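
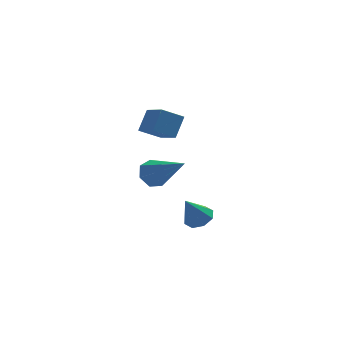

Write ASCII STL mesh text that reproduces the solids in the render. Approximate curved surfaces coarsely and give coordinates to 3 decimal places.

solid 
facet normal 0.448 0.166 -0.878
outer loop
vertex -1.581 1.579 -3.685
vertex -1.978 1.967 -3.814
vertex -1.471 1.98 -3.553
endloop
endfacet
facet normal 0.598 -0.394 0.698
outer loop
vertex -1.581 1.579 -3.685
vertex -1.471 1.98 -3.553
vertex -2.502 1.773 -2.786
endloop
endfacet
facet normal 0.448 0.166 -0.878
outer loop
vertex -1.471 1.98 -3.553
vertex -1.978 1.967 -3.814
vertex -1.658 2.373 -3.574
endloop
endfacet
facet normal 0.531 0.295 0.794
outer loop
vertex -1.471 1.98 -3.553
vertex -1.658 2.373 -3.574
vertex -2.502 1.773 -2.786
endloop
endfacet
facet normal 0.448 0.167 -0.879
outer loop
vertex -1.658 2.373 -3.574
vertex -1.978 1.967 -3.814
vertex -2.032 2.529 -3.735
endloop
endfacet
facet normal 0.047 0.770 0.637
outer loop
vertex -1.658 2.373 -3.574
vertex -2.032 2.529 -3.735
vertex -2.502 1.773 -2.786
endloop
endfacet
facet normal 0.449 0.167 -0.878
outer loop
vertex -2.032 2.529 -3.735
vertex -1.978 1.967 -3.814
vertex -2.375 2.356 -3.943
endloop
endfacet
facet normal -0.573 0.755 0.318
outer loop
vertex -2.032 2.529 -3.735
vertex -2.375 2.356 -3.943
vertex -2.502 1.773 -2.786
endloop
endfacet
facet normal 0.448 0.166 -0.878
outer loop
vertex -2.375 2.356 -3.943
vertex -1.978 1.967 -3.814
vertex -2.485 1.955 -4.075
endloop
endfacet
facet normal -0.966 0.257 0.024
outer loop
vertex -2.375 2.356 -3.943
vertex -2.485 1.955 -4.075
vertex -2.502 1.773 -2.786
endloop
endfacet
facet normal 0.448 0.166 -0.878
outer loop
vertex -2.485 1.955 -4.075
vertex -1.978 1.967 -3.814
vertex -2.298 1.561 -4.054
endloop
endfacet
facet normal -0.900 -0.431 -0.073
outer loop
vertex -2.485 1.955 -4.075
vertex -2.298 1.561 -4.054
vertex -2.502 1.773 -2.786
endloop
endfacet
facet normal 0.449 0.165 -0.878
outer loop
vertex -2.298 1.561 -4.054
vertex -1.978 1.967 -3.814
vertex -1.924 1.405 -3.892
endloop
endfacet
facet normal -0.415 -0.906 0.085
outer loop
vertex -2.298 1.561 -4.054
vertex -1.924 1.405 -3.892
vertex -2.502 1.773 -2.786
endloop
endfacet
facet normal 0.447 0.165 -0.879
outer loop
vertex -1.924 1.405 -3.892
vertex -1.978 1.967 -3.814
vertex -1.581 1.579 -3.685
endloop
endfacet
facet normal 0.208 -0.891 0.405
outer loop
vertex -1.924 1.405 -3.892
vertex -1.581 1.579 -3.685
vertex -2.502 1.773 -2.786
endloop
endfacet
facet normal -0.428 -0.521 -0.739
outer loop
vertex -3.635 1.632 0.926
vertex -3.93 2.682 0.357
vertex -2.868 1.614 0.495
endloop
endfacet
facet normal 0.240 -0.854 0.462
outer loop
vertex -2.47 2.098 1.183
vertex -3.635 1.632 0.926
vertex -2.868 1.614 0.495
endloop
endfacet
facet normal -0.427 -0.520 -0.739
outer loop
vertex -2.868 1.614 0.495
vertex -3.93 2.682 0.357
vertex -3.162 2.664 -0.074
endloop
endfacet
facet normal 0.872 -0.021 -0.489
outer loop
vertex -3.162 2.664 -0.074
vertex -2.47 2.098 1.183
vertex -2.868 1.614 0.495
endloop
endfacet
facet normal -0.872 0.021 0.490
outer loop
vertex -3.635 1.632 0.926
vertex -3.532 3.166 1.045
vertex -3.93 2.682 0.357
endloop
endfacet
facet normal 0.239 -0.854 0.462
outer loop
vertex -3.238 2.116 1.614
vertex -3.635 1.632 0.926
vertex -2.47 2.098 1.183
endloop
endfacet
facet normal -0.872 0.021 0.489
outer loop
vertex -3.238 2.116 1.614
vertex -3.532 3.166 1.045
vertex -3.635 1.632 0.926
endloop
endfacet
facet normal -0.239 0.854 -0.462
outer loop
vertex -3.93 2.682 0.357
vertex -3.532 3.166 1.045
vertex -3.162 2.664 -0.074
endloop
endfacet
facet normal 0.872 -0.020 -0.489
outer loop
vertex -2.765 3.148 0.614
vertex -2.47 2.098 1.183
vertex -3.162 2.664 -0.074
endloop
endfacet
facet normal -0.240 0.854 -0.462
outer loop
vertex -3.162 2.664 -0.074
vertex -3.532 3.166 1.045
vertex -2.765 3.148 0.614
endloop
endfacet
facet normal 0.427 0.521 0.739
outer loop
vertex -2.765 3.148 0.614
vertex -3.238 2.116 1.614
vertex -2.47 2.098 1.183
endloop
endfacet
facet normal 0.428 0.520 0.739
outer loop
vertex -3.532 3.166 1.045
vertex -3.238 2.116 1.614
vertex -2.765 3.148 0.614
endloop
endfacet
facet normal -0.438 0.658 -0.613
outer loop
vertex -3.268 1.943 -2.03
vertex -3.523 2.213 -1.558
vertex -2.992 2.328 -1.814
endloop
endfacet
facet normal 0.819 -0.319 -0.478
outer loop
vertex -3.268 1.943 -2.03
vertex -2.992 2.328 -1.814
vertex -2.697 0.967 -0.402
endloop
endfacet
facet normal -0.438 0.659 -0.612
outer loop
vertex -2.992 2.328 -1.814
vertex -3.523 2.213 -1.558
vertex -3.115 2.626 -1.405
endloop
endfacet
facet normal 0.955 0.287 0.078
outer loop
vertex -2.992 2.328 -1.814
vertex -3.115 2.626 -1.405
vertex -2.697 0.967 -0.402
endloop
endfacet
facet normal -0.437 0.659 -0.612
outer loop
vertex -3.115 2.626 -1.405
vertex -3.523 2.213 -1.558
vertex -3.545 2.613 -1.112
endloop
endfacet
facet normal 0.462 0.541 0.702
outer loop
vertex -3.115 2.626 -1.405
vertex -3.545 2.613 -1.112
vertex -2.697 0.967 -0.402
endloop
endfacet
facet normal -0.437 0.659 -0.612
outer loop
vertex -3.545 2.613 -1.112
vertex -3.523 2.213 -1.558
vertex -3.958 2.299 -1.155
endloop
endfacet
facet normal -0.287 0.251 0.924
outer loop
vertex -3.545 2.613 -1.112
vertex -3.958 2.299 -1.155
vertex -2.697 0.967 -0.402
endloop
endfacet
facet normal -0.436 0.660 -0.612
outer loop
vertex -3.958 2.299 -1.155
vertex -3.523 2.213 -1.558
vertex -4.043 1.921 -1.502
endloop
endfacet
facet normal -0.730 -0.365 0.577
outer loop
vertex -3.958 2.299 -1.155
vertex -4.043 1.921 -1.502
vertex -2.697 0.967 -0.402
endloop
endfacet
facet normal -0.436 0.659 -0.612
outer loop
vertex -4.043 1.921 -1.502
vertex -3.523 2.213 -1.558
vertex -3.736 1.762 -1.892
endloop
endfacet
facet normal -0.534 -0.842 -0.077
outer loop
vertex -4.043 1.921 -1.502
vertex -3.736 1.762 -1.892
vertex -2.697 0.967 -0.402
endloop
endfacet
facet normal -0.436 0.659 -0.613
outer loop
vertex -3.736 1.762 -1.892
vertex -3.523 2.213 -1.558
vertex -3.268 1.943 -2.03
endloop
endfacet
facet normal 0.156 -0.822 -0.548
outer loop
vertex -3.736 1.762 -1.892
vertex -3.268 1.943 -2.03
vertex -2.697 0.967 -0.402
endloop
endfacet

endsolid


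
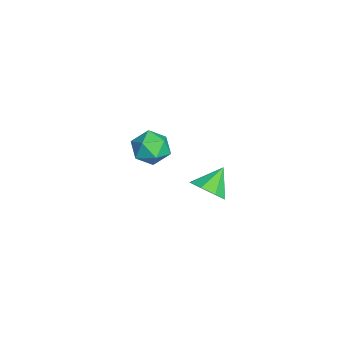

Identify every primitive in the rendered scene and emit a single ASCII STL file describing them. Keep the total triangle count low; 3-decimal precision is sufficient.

solid 
facet normal 0.563 -0.503 -0.655
outer loop
vertex 4.716 3.603 -0.18
vertex 3.94 3.263 -0.586
vertex 4.475 4.025 -0.711
endloop
endfacet
facet normal 0.351 0.804 0.480
outer loop
vertex 4.716 3.603 -0.18
vertex 4.475 4.025 -0.711
vertex 3.14 3.977 0.346
endloop
endfacet
facet normal 0.563 -0.503 -0.656
outer loop
vertex 4.475 4.025 -0.711
vertex 3.94 3.263 -0.586
vertex 3.92 4.0 -1.168
endloop
endfacet
facet normal -0.040 0.999 -0.006
outer loop
vertex 4.475 4.025 -0.711
vertex 3.92 4.0 -1.168
vertex 3.14 3.977 0.346
endloop
endfacet
facet normal 0.563 -0.503 -0.656
outer loop
vertex 3.92 4.0 -1.168
vertex 3.94 3.263 -0.586
vertex 3.377 3.544 -1.284
endloop
endfacet
facet normal -0.579 0.763 -0.287
outer loop
vertex 3.92 4.0 -1.168
vertex 3.377 3.544 -1.284
vertex 3.14 3.977 0.346
endloop
endfacet
facet normal 0.563 -0.503 -0.656
outer loop
vertex 3.377 3.544 -1.284
vertex 3.94 3.263 -0.586
vertex 3.163 2.922 -0.991
endloop
endfacet
facet normal -0.952 0.233 -0.200
outer loop
vertex 3.377 3.544 -1.284
vertex 3.163 2.922 -0.991
vertex 3.14 3.977 0.346
endloop
endfacet
facet normal 0.563 -0.503 -0.656
outer loop
vertex 3.163 2.922 -0.991
vertex 3.94 3.263 -0.586
vertex 3.404 2.501 -0.461
endloop
endfacet
facet normal -0.938 -0.280 0.204
outer loop
vertex 3.163 2.922 -0.991
vertex 3.404 2.501 -0.461
vertex 3.14 3.977 0.346
endloop
endfacet
facet normal 0.563 -0.503 -0.656
outer loop
vertex 3.404 2.501 -0.461
vertex 3.94 3.263 -0.586
vertex 3.959 2.525 -0.003
endloop
endfacet
facet normal -0.548 -0.475 0.689
outer loop
vertex 3.404 2.501 -0.461
vertex 3.959 2.525 -0.003
vertex 3.14 3.977 0.346
endloop
endfacet
facet normal 0.563 -0.503 -0.655
outer loop
vertex 3.959 2.525 -0.003
vertex 3.94 3.263 -0.586
vertex 4.502 2.982 0.113
endloop
endfacet
facet normal -0.007 -0.238 0.971
outer loop
vertex 3.959 2.525 -0.003
vertex 4.502 2.982 0.113
vertex 3.14 3.977 0.346
endloop
endfacet
facet normal 0.563 -0.503 -0.655
outer loop
vertex 4.502 2.982 0.113
vertex 3.94 3.263 -0.586
vertex 4.716 3.603 -0.18
endloop
endfacet
facet normal 0.364 0.292 0.884
outer loop
vertex 4.502 2.982 0.113
vertex 4.716 3.603 -0.18
vertex 3.14 3.977 0.346
endloop
endfacet
facet normal -0.879 0.140 0.455
outer loop
vertex -2.834 0.477 -2.416
vertex -2.337 0.63 -1.503
vertex -2.535 1.446 -2.136
endloop
endfacet
facet normal -0.910 0.346 -0.227
outer loop
vertex -2.834 0.477 -2.416
vertex -2.535 1.446 -2.136
vertex -2.41 1.124 -3.129
endloop
endfacet
facet normal -0.742 -0.214 -0.636
outer loop
vertex -2.834 0.477 -2.416
vertex -2.41 1.124 -3.129
vertex -2.134 0.109 -3.109
endloop
endfacet
facet normal -0.607 -0.767 -0.206
outer loop
vertex -2.834 0.477 -2.416
vertex -2.134 0.109 -3.109
vertex -2.089 -0.196 -2.104
endloop
endfacet
facet normal -0.692 -0.549 0.469
outer loop
vertex -2.834 0.477 -2.416
vertex -2.089 -0.196 -2.104
vertex -2.337 0.63 -1.503
endloop
endfacet
facet normal -0.414 0.849 -0.328
outer loop
vertex -2.41 1.124 -3.129
vertex -2.535 1.446 -2.136
vertex -1.651 1.676 -2.656
endloop
endfacet
facet normal -0.364 0.514 0.777
outer loop
vertex -2.535 1.446 -2.136
vertex -2.337 0.63 -1.503
vertex -1.606 1.371 -1.651
endloop
endfacet
facet normal -0.062 -0.599 0.798
outer loop
vertex -2.337 0.63 -1.503
vertex -2.089 -0.196 -2.104
vertex -1.33 0.356 -1.631
endloop
endfacet
facet normal 0.076 -0.953 -0.293
outer loop
vertex -2.089 -0.196 -2.104
vertex -2.134 0.109 -3.109
vertex -1.205 0.034 -2.624
endloop
endfacet
facet normal -0.141 -0.058 -0.988
outer loop
vertex -2.134 0.109 -3.109
vertex -2.41 1.124 -3.129
vertex -1.403 0.85 -3.257
endloop
endfacet
facet normal 0.607 0.767 0.206
outer loop
vertex -0.906 1.003 -2.344
vertex -1.651 1.676 -2.656
vertex -1.606 1.371 -1.651
endloop
endfacet
facet normal 0.742 0.214 0.636
outer loop
vertex -0.906 1.003 -2.344
vertex -1.606 1.371 -1.651
vertex -1.33 0.356 -1.631
endloop
endfacet
facet normal 0.910 -0.346 0.227
outer loop
vertex -0.906 1.003 -2.344
vertex -1.33 0.356 -1.631
vertex -1.205 0.034 -2.624
endloop
endfacet
facet normal 0.879 -0.140 -0.455
outer loop
vertex -0.906 1.003 -2.344
vertex -1.205 0.034 -2.624
vertex -1.403 0.85 -3.257
endloop
endfacet
facet normal 0.692 0.549 -0.469
outer loop
vertex -0.906 1.003 -2.344
vertex -1.403 0.85 -3.257
vertex -1.651 1.676 -2.656
endloop
endfacet
facet normal -0.076 0.953 0.293
outer loop
vertex -1.606 1.371 -1.651
vertex -1.651 1.676 -2.656
vertex -2.535 1.446 -2.136
endloop
endfacet
facet normal 0.141 0.058 0.988
outer loop
vertex -1.33 0.356 -1.631
vertex -1.606 1.371 -1.651
vertex -2.337 0.63 -1.503
endloop
endfacet
facet normal 0.414 -0.849 0.328
outer loop
vertex -1.205 0.034 -2.624
vertex -1.33 0.356 -1.631
vertex -2.089 -0.196 -2.104
endloop
endfacet
facet normal 0.364 -0.514 -0.777
outer loop
vertex -1.403 0.85 -3.257
vertex -1.205 0.034 -2.624
vertex -2.134 0.109 -3.109
endloop
endfacet
facet normal 0.062 0.599 -0.798
outer loop
vertex -1.651 1.676 -2.656
vertex -1.403 0.85 -3.257
vertex -2.41 1.124 -3.129
endloop
endfacet

endsolid


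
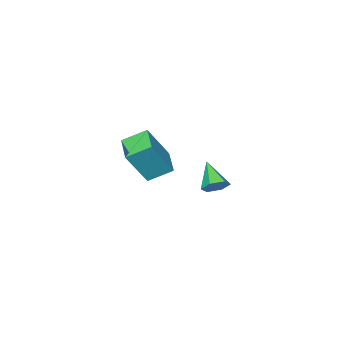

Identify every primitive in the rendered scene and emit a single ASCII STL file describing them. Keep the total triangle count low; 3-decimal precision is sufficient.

solid 
facet normal 0.281 0.728 -0.625
outer loop
vertex -1.789 -0.21 -0.831
vertex -2.376 -0.405 -1.322
vertex -2.498 0.13 -0.754
endloop
endfacet
facet normal 0.218 0.240 0.946
outer loop
vertex -1.789 -0.21 -0.831
vertex -2.498 0.13 -0.754
vertex -2.884 -1.715 -0.198
endloop
endfacet
facet normal 0.283 0.728 -0.625
outer loop
vertex -2.498 0.13 -0.754
vertex -2.376 -0.405 -1.322
vertex -3.084 -0.064 -1.246
endloop
endfacet
facet normal -0.668 0.339 0.662
outer loop
vertex -2.498 0.13 -0.754
vertex -3.084 -0.064 -1.246
vertex -2.884 -1.715 -0.198
endloop
endfacet
facet normal 0.283 0.728 -0.625
outer loop
vertex -3.084 -0.064 -1.246
vertex -2.376 -0.405 -1.322
vertex -2.963 -0.599 -1.814
endloop
endfacet
facet normal -0.986 -0.158 -0.061
outer loop
vertex -3.084 -0.064 -1.246
vertex -2.963 -0.599 -1.814
vertex -2.884 -1.715 -0.198
endloop
endfacet
facet normal 0.283 0.728 -0.624
outer loop
vertex -2.963 -0.599 -1.814
vertex -2.376 -0.405 -1.322
vertex -2.254 -0.94 -1.891
endloop
endfacet
facet normal -0.419 -0.757 -0.502
outer loop
vertex -2.963 -0.599 -1.814
vertex -2.254 -0.94 -1.891
vertex -2.884 -1.715 -0.198
endloop
endfacet
facet normal 0.283 0.728 -0.624
outer loop
vertex -2.254 -0.94 -1.891
vertex -2.376 -0.405 -1.322
vertex -1.667 -0.746 -1.399
endloop
endfacet
facet normal 0.467 -0.857 -0.219
outer loop
vertex -2.254 -0.94 -1.891
vertex -1.667 -0.746 -1.399
vertex -2.884 -1.715 -0.198
endloop
endfacet
facet normal 0.282 0.727 -0.626
outer loop
vertex -1.667 -0.746 -1.399
vertex -2.376 -0.405 -1.322
vertex -1.789 -0.21 -0.831
endloop
endfacet
facet normal 0.785 -0.358 0.506
outer loop
vertex -1.667 -0.746 -1.399
vertex -1.789 -0.21 -0.831
vertex -2.884 -1.715 -0.198
endloop
endfacet
facet normal -0.516 0.107 -0.850
outer loop
vertex 2.176 1.35 3.353
vertex 3.003 2.691 3.02
vertex 3.143 0.585 2.67
endloop
endfacet
facet normal -0.513 -0.833 0.206
outer loop
vertex 4.277 0.349 4.54
vertex 2.176 1.35 3.353
vertex 3.143 0.585 2.67
endloop
endfacet
facet normal -0.516 0.107 -0.850
outer loop
vertex 3.143 0.585 2.67
vertex 3.003 2.691 3.02
vertex 3.97 1.925 2.337
endloop
endfacet
facet normal 0.686 -0.543 -0.484
outer loop
vertex 3.97 1.925 2.337
vertex 4.277 0.349 4.54
vertex 3.143 0.585 2.67
endloop
endfacet
facet normal -0.686 0.543 0.484
outer loop
vertex 2.176 1.35 3.353
vertex 4.137 2.455 4.89
vertex 3.003 2.691 3.02
endloop
endfacet
facet normal -0.514 -0.833 0.207
outer loop
vertex 3.31 1.115 5.223
vertex 2.176 1.35 3.353
vertex 4.277 0.349 4.54
endloop
endfacet
facet normal -0.686 0.544 0.484
outer loop
vertex 3.31 1.115 5.223
vertex 4.137 2.455 4.89
vertex 2.176 1.35 3.353
endloop
endfacet
facet normal 0.514 0.833 -0.206
outer loop
vertex 3.003 2.691 3.02
vertex 4.137 2.455 4.89
vertex 3.97 1.925 2.337
endloop
endfacet
facet normal 0.686 -0.543 -0.484
outer loop
vertex 5.104 1.69 4.207
vertex 4.277 0.349 4.54
vertex 3.97 1.925 2.337
endloop
endfacet
facet normal 0.513 0.833 -0.207
outer loop
vertex 3.97 1.925 2.337
vertex 4.137 2.455 4.89
vertex 5.104 1.69 4.207
endloop
endfacet
facet normal 0.516 -0.107 0.850
outer loop
vertex 5.104 1.69 4.207
vertex 3.31 1.115 5.223
vertex 4.277 0.349 4.54
endloop
endfacet
facet normal 0.516 -0.107 0.850
outer loop
vertex 4.137 2.455 4.89
vertex 3.31 1.115 5.223
vertex 5.104 1.69 4.207
endloop
endfacet

endsolid


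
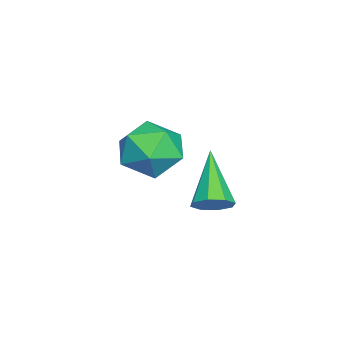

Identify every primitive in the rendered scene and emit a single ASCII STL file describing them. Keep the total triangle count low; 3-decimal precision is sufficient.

solid 
facet normal -0.855 0.444 -0.266
outer loop
vertex -3.967 -1.709 -0.817
vertex -4.576 -2.537 -0.242
vertex -4.241 -1.557 0.318
endloop
endfacet
facet normal -0.328 0.923 -0.203
outer loop
vertex -3.967 -1.709 -0.817
vertex -4.241 -1.557 0.318
vertex -3.17 -1.262 -0.074
endloop
endfacet
facet normal 0.195 0.734 -0.650
outer loop
vertex -3.967 -1.709 -0.817
vertex -3.17 -1.262 -0.074
vertex -2.844 -2.059 -0.876
endloop
endfacet
facet normal -0.008 0.140 -0.990
outer loop
vertex -3.967 -1.709 -0.817
vertex -2.844 -2.059 -0.876
vertex -3.713 -2.847 -0.98
endloop
endfacet
facet normal -0.657 -0.039 -0.752
outer loop
vertex -3.967 -1.709 -0.817
vertex -3.713 -2.847 -0.98
vertex -4.576 -2.537 -0.242
endloop
endfacet
facet normal -0.074 0.884 0.462
outer loop
vertex -3.17 -1.262 -0.074
vertex -4.241 -1.557 0.318
vertex -3.287 -1.813 0.96
endloop
endfacet
facet normal -0.926 0.110 0.361
outer loop
vertex -4.241 -1.557 0.318
vertex -4.576 -2.537 -0.242
vertex -4.156 -2.601 0.856
endloop
endfacet
facet normal -0.606 -0.672 -0.426
outer loop
vertex -4.576 -2.537 -0.242
vertex -3.713 -2.847 -0.98
vertex -3.83 -3.398 0.054
endloop
endfacet
facet normal 0.443 -0.382 -0.811
outer loop
vertex -3.713 -2.847 -0.98
vertex -2.844 -2.059 -0.876
vertex -2.759 -3.103 -0.338
endloop
endfacet
facet normal 0.772 0.579 -0.262
outer loop
vertex -2.844 -2.059 -0.876
vertex -3.17 -1.262 -0.074
vertex -2.424 -2.123 0.222
endloop
endfacet
facet normal 0.008 -0.140 0.990
outer loop
vertex -3.033 -2.951 0.797
vertex -3.287 -1.813 0.96
vertex -4.156 -2.601 0.856
endloop
endfacet
facet normal -0.195 -0.734 0.650
outer loop
vertex -3.033 -2.951 0.797
vertex -4.156 -2.601 0.856
vertex -3.83 -3.398 0.054
endloop
endfacet
facet normal 0.328 -0.923 0.203
outer loop
vertex -3.033 -2.951 0.797
vertex -3.83 -3.398 0.054
vertex -2.759 -3.103 -0.338
endloop
endfacet
facet normal 0.855 -0.444 0.266
outer loop
vertex -3.033 -2.951 0.797
vertex -2.759 -3.103 -0.338
vertex -2.424 -2.123 0.222
endloop
endfacet
facet normal 0.657 0.039 0.752
outer loop
vertex -3.033 -2.951 0.797
vertex -2.424 -2.123 0.222
vertex -3.287 -1.813 0.96
endloop
endfacet
facet normal -0.443 0.382 0.811
outer loop
vertex -4.156 -2.601 0.856
vertex -3.287 -1.813 0.96
vertex -4.241 -1.557 0.318
endloop
endfacet
facet normal -0.772 -0.579 0.262
outer loop
vertex -3.83 -3.398 0.054
vertex -4.156 -2.601 0.856
vertex -4.576 -2.537 -0.242
endloop
endfacet
facet normal 0.074 -0.884 -0.462
outer loop
vertex -2.759 -3.103 -0.338
vertex -3.83 -3.398 0.054
vertex -3.713 -2.847 -0.98
endloop
endfacet
facet normal 0.926 -0.110 -0.361
outer loop
vertex -2.424 -2.123 0.222
vertex -2.759 -3.103 -0.338
vertex -2.844 -2.059 -0.876
endloop
endfacet
facet normal 0.606 0.672 0.426
outer loop
vertex -3.287 -1.813 0.96
vertex -2.424 -2.123 0.222
vertex -3.17 -1.262 -0.074
endloop
endfacet
facet normal 0.733 0.181 -0.656
outer loop
vertex 0.219 0.658 0.386
vertex -0.065 0.247 -0.045
vertex -0.11 0.893 0.083
endloop
endfacet
facet normal -0.020 0.779 0.626
outer loop
vertex 0.219 0.658 0.386
vertex -0.11 0.893 0.083
vertex -1.575 -0.127 1.305
endloop
endfacet
facet normal 0.733 0.181 -0.656
outer loop
vertex -0.11 0.893 0.083
vertex -0.065 0.247 -0.045
vertex -0.413 0.749 -0.295
endloop
endfacet
facet normal -0.517 0.851 0.090
outer loop
vertex -0.11 0.893 0.083
vertex -0.413 0.749 -0.295
vertex -1.575 -0.127 1.305
endloop
endfacet
facet normal 0.733 0.182 -0.656
outer loop
vertex -0.413 0.749 -0.295
vertex -0.065 0.247 -0.045
vertex -0.512 0.311 -0.527
endloop
endfacet
facet normal -0.833 0.394 -0.389
outer loop
vertex -0.413 0.749 -0.295
vertex -0.512 0.311 -0.527
vertex -1.575 -0.127 1.305
endloop
endfacet
facet normal 0.733 0.181 -0.656
outer loop
vertex -0.512 0.311 -0.527
vertex -0.065 0.247 -0.045
vertex -0.349 -0.164 -0.476
endloop
endfacet
facet normal -0.782 -0.325 -0.532
outer loop
vertex -0.512 0.311 -0.527
vertex -0.349 -0.164 -0.476
vertex -1.575 -0.127 1.305
endloop
endfacet
facet normal 0.733 0.181 -0.656
outer loop
vertex -0.349 -0.164 -0.476
vertex -0.065 0.247 -0.045
vertex -0.02 -0.399 -0.173
endloop
endfacet
facet normal -0.396 -0.882 -0.254
outer loop
vertex -0.349 -0.164 -0.476
vertex -0.02 -0.399 -0.173
vertex -1.575 -0.127 1.305
endloop
endfacet
facet normal 0.733 0.181 -0.656
outer loop
vertex -0.02 -0.399 -0.173
vertex -0.065 0.247 -0.045
vertex 0.283 -0.255 0.205
endloop
endfacet
facet normal 0.101 -0.954 0.282
outer loop
vertex -0.02 -0.399 -0.173
vertex 0.283 -0.255 0.205
vertex -1.575 -0.127 1.305
endloop
endfacet
facet normal 0.733 0.182 -0.656
outer loop
vertex 0.283 -0.255 0.205
vertex -0.065 0.247 -0.045
vertex 0.382 0.183 0.437
endloop
endfacet
facet normal 0.416 -0.497 0.761
outer loop
vertex 0.283 -0.255 0.205
vertex 0.382 0.183 0.437
vertex -1.575 -0.127 1.305
endloop
endfacet
facet normal 0.733 0.181 -0.656
outer loop
vertex 0.382 0.183 0.437
vertex -0.065 0.247 -0.045
vertex 0.219 0.658 0.386
endloop
endfacet
facet normal 0.366 0.223 0.904
outer loop
vertex 0.382 0.183 0.437
vertex 0.219 0.658 0.386
vertex -1.575 -0.127 1.305
endloop
endfacet

endsolid


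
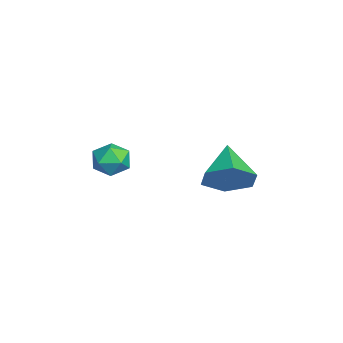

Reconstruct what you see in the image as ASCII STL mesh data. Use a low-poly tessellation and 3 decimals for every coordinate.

solid 
facet normal 0.857 -0.049 -0.512
outer loop
vertex -0.67 3.161 1.568
vertex -1.231 3.066 0.638
vertex -0.954 4.053 1.008
endloop
endfacet
facet normal 0.004 0.533 0.846
outer loop
vertex -0.67 3.161 1.568
vertex -0.954 4.053 1.008
vertex -2.809 3.154 1.582
endloop
endfacet
facet normal 0.857 -0.048 -0.513
outer loop
vertex -0.954 4.053 1.008
vertex -1.231 3.066 0.638
vertex -1.516 3.957 0.079
endloop
endfacet
facet normal -0.395 0.907 0.145
outer loop
vertex -0.954 4.053 1.008
vertex -1.516 3.957 0.079
vertex -2.809 3.154 1.582
endloop
endfacet
facet normal 0.857 -0.048 -0.513
outer loop
vertex -1.516 3.957 0.079
vertex -1.231 3.066 0.638
vertex -1.793 2.97 -0.291
endloop
endfacet
facet normal -0.790 0.397 -0.467
outer loop
vertex -1.516 3.957 0.079
vertex -1.793 2.97 -0.291
vertex -2.809 3.154 1.582
endloop
endfacet
facet normal 0.857 -0.048 -0.513
outer loop
vertex -1.793 2.97 -0.291
vertex -1.231 3.066 0.638
vertex -1.508 2.078 0.268
endloop
endfacet
facet normal -0.786 -0.488 -0.379
outer loop
vertex -1.793 2.97 -0.291
vertex -1.508 2.078 0.268
vertex -2.809 3.154 1.582
endloop
endfacet
facet normal 0.857 -0.049 -0.512
outer loop
vertex -1.508 2.078 0.268
vertex -1.231 3.066 0.638
vertex -0.947 2.174 1.198
endloop
endfacet
facet normal -0.388 -0.863 0.323
outer loop
vertex -1.508 2.078 0.268
vertex -0.947 2.174 1.198
vertex -2.809 3.154 1.582
endloop
endfacet
facet normal 0.857 -0.049 -0.512
outer loop
vertex -0.947 2.174 1.198
vertex -1.231 3.066 0.638
vertex -0.67 3.161 1.568
endloop
endfacet
facet normal 0.007 -0.353 0.936
outer loop
vertex -0.947 2.174 1.198
vertex -0.67 3.161 1.568
vertex -2.809 3.154 1.582
endloop
endfacet
facet normal -0.645 0.634 0.427
outer loop
vertex 0.932 -0.793 3.232
vertex 0.962 -1.2 3.882
vertex 1.455 -0.623 3.769
endloop
endfacet
facet normal -0.248 0.967 -0.065
outer loop
vertex 0.932 -0.793 3.232
vertex 1.455 -0.623 3.769
vertex 1.652 -0.622 3.027
endloop
endfacet
facet normal -0.347 0.636 -0.690
outer loop
vertex 0.932 -0.793 3.232
vertex 1.652 -0.622 3.027
vertex 1.281 -1.199 2.682
endloop
endfacet
facet normal -0.805 0.099 -0.584
outer loop
vertex 0.932 -0.793 3.232
vertex 1.281 -1.199 2.682
vertex 0.854 -1.556 3.21
endloop
endfacet
facet normal -0.989 0.098 0.107
outer loop
vertex 0.932 -0.793 3.232
vertex 0.854 -1.556 3.21
vertex 0.962 -1.2 3.882
endloop
endfacet
facet normal 0.438 0.891 0.118
outer loop
vertex 1.652 -0.622 3.027
vertex 1.455 -0.623 3.769
vertex 2.126 -0.924 3.55
endloop
endfacet
facet normal -0.204 0.353 0.913
outer loop
vertex 1.455 -0.623 3.769
vertex 0.962 -1.2 3.882
vertex 1.699 -1.281 4.078
endloop
endfacet
facet normal -0.762 -0.513 0.394
outer loop
vertex 0.962 -1.2 3.882
vertex 0.854 -1.556 3.21
vertex 1.328 -1.858 3.733
endloop
endfacet
facet normal -0.465 -0.512 -0.722
outer loop
vertex 0.854 -1.556 3.21
vertex 1.281 -1.199 2.682
vertex 1.525 -1.857 2.991
endloop
endfacet
facet normal 0.277 0.356 -0.893
outer loop
vertex 1.281 -1.199 2.682
vertex 1.652 -0.622 3.027
vertex 2.018 -1.28 2.878
endloop
endfacet
facet normal 0.805 -0.099 0.584
outer loop
vertex 2.048 -1.687 3.528
vertex 2.126 -0.924 3.55
vertex 1.699 -1.281 4.078
endloop
endfacet
facet normal 0.347 -0.636 0.690
outer loop
vertex 2.048 -1.687 3.528
vertex 1.699 -1.281 4.078
vertex 1.328 -1.858 3.733
endloop
endfacet
facet normal 0.248 -0.967 0.065
outer loop
vertex 2.048 -1.687 3.528
vertex 1.328 -1.858 3.733
vertex 1.525 -1.857 2.991
endloop
endfacet
facet normal 0.645 -0.634 -0.427
outer loop
vertex 2.048 -1.687 3.528
vertex 1.525 -1.857 2.991
vertex 2.018 -1.28 2.878
endloop
endfacet
facet normal 0.989 -0.098 -0.107
outer loop
vertex 2.048 -1.687 3.528
vertex 2.018 -1.28 2.878
vertex 2.126 -0.924 3.55
endloop
endfacet
facet normal 0.465 0.512 0.722
outer loop
vertex 1.699 -1.281 4.078
vertex 2.126 -0.924 3.55
vertex 1.455 -0.623 3.769
endloop
endfacet
facet normal -0.277 -0.356 0.893
outer loop
vertex 1.328 -1.858 3.733
vertex 1.699 -1.281 4.078
vertex 0.962 -1.2 3.882
endloop
endfacet
facet normal -0.438 -0.891 -0.118
outer loop
vertex 1.525 -1.857 2.991
vertex 1.328 -1.858 3.733
vertex 0.854 -1.556 3.21
endloop
endfacet
facet normal 0.204 -0.353 -0.913
outer loop
vertex 2.018 -1.28 2.878
vertex 1.525 -1.857 2.991
vertex 1.281 -1.199 2.682
endloop
endfacet
facet normal 0.762 0.513 -0.394
outer loop
vertex 2.126 -0.924 3.55
vertex 2.018 -1.28 2.878
vertex 1.652 -0.622 3.027
endloop
endfacet

endsolid


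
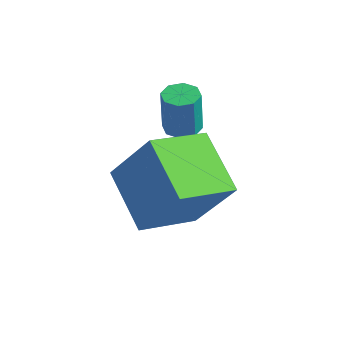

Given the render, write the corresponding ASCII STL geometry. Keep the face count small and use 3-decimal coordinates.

solid 
facet normal -0.051 0.090 -0.995
outer loop
vertex 0.793 1.893 2.767
vertex 0.477 2.29 2.819
vertex 0.983 2.234 2.788
endloop
endfacet
facet normal 0.872 -0.481 -0.088
outer loop
vertex 0.793 1.893 2.767
vertex 0.983 2.234 2.788
vertex 0.86 1.773 4.09
endloop
endfacet
facet normal 0.874 -0.479 -0.087
outer loop
vertex 0.86 1.773 4.09
vertex 0.983 2.234 2.788
vertex 1.049 2.114 4.111
endloop
endfacet
facet normal 0.049 -0.089 0.995
outer loop
vertex 0.86 1.773 4.09
vertex 1.049 2.114 4.111
vertex 0.543 2.17 4.141
endloop
endfacet
facet normal -0.051 0.089 -0.995
outer loop
vertex 0.983 2.234 2.788
vertex 0.477 2.29 2.819
vertex 0.876 2.607 2.827
endloop
endfacet
facet normal 0.960 0.278 -0.023
outer loop
vertex 0.983 2.234 2.788
vertex 0.876 2.607 2.827
vertex 1.049 2.114 4.111
endloop
endfacet
facet normal 0.961 0.276 -0.024
outer loop
vertex 1.049 2.114 4.111
vertex 0.876 2.607 2.827
vertex 0.943 2.487 4.15
endloop
endfacet
facet normal 0.049 -0.090 0.995
outer loop
vertex 1.049 2.114 4.111
vertex 0.943 2.487 4.15
vertex 0.543 2.17 4.141
endloop
endfacet
facet normal -0.050 0.089 -0.995
outer loop
vertex 0.876 2.607 2.827
vertex 0.477 2.29 2.819
vertex 0.535 2.795 2.861
endloop
endfacet
facet normal 0.486 0.872 0.054
outer loop
vertex 0.876 2.607 2.827
vertex 0.535 2.795 2.861
vertex 0.943 2.487 4.15
endloop
endfacet
facet normal 0.486 0.872 0.054
outer loop
vertex 0.943 2.487 4.15
vertex 0.535 2.795 2.861
vertex 0.602 2.675 4.184
endloop
endfacet
facet normal 0.049 -0.090 0.995
outer loop
vertex 0.943 2.487 4.15
vertex 0.602 2.675 4.184
vertex 0.543 2.17 4.141
endloop
endfacet
facet normal -0.049 0.088 -0.995
outer loop
vertex 0.535 2.795 2.861
vertex 0.477 2.29 2.819
vertex 0.16 2.687 2.87
endloop
endfacet
facet normal -0.273 0.957 0.101
outer loop
vertex 0.535 2.795 2.861
vertex 0.16 2.687 2.87
vertex 0.602 2.675 4.184
endloop
endfacet
facet normal -0.273 0.957 0.101
outer loop
vertex 0.602 2.675 4.184
vertex 0.16 2.687 2.87
vertex 0.227 2.567 4.193
endloop
endfacet
facet normal 0.050 -0.091 0.995
outer loop
vertex 0.602 2.675 4.184
vertex 0.227 2.567 4.193
vertex 0.543 2.17 4.141
endloop
endfacet
facet normal -0.049 0.089 -0.995
outer loop
vertex 0.16 2.687 2.87
vertex 0.477 2.29 2.819
vertex -0.029 2.346 2.849
endloop
endfacet
facet normal -0.874 0.479 0.088
outer loop
vertex 0.16 2.687 2.87
vertex -0.029 2.346 2.849
vertex 0.227 2.567 4.193
endloop
endfacet
facet normal -0.873 0.481 0.087
outer loop
vertex 0.227 2.567 4.193
vertex -0.029 2.346 2.849
vertex 0.037 2.226 4.172
endloop
endfacet
facet normal 0.051 -0.090 0.995
outer loop
vertex 0.227 2.567 4.193
vertex 0.037 2.226 4.172
vertex 0.543 2.17 4.141
endloop
endfacet
facet normal -0.049 0.090 -0.995
outer loop
vertex -0.029 2.346 2.849
vertex 0.477 2.29 2.819
vertex 0.077 1.973 2.81
endloop
endfacet
facet normal -0.961 -0.276 0.023
outer loop
vertex -0.029 2.346 2.849
vertex 0.077 1.973 2.81
vertex 0.037 2.226 4.172
endloop
endfacet
facet normal -0.960 -0.278 0.023
outer loop
vertex 0.037 2.226 4.172
vertex 0.077 1.973 2.81
vertex 0.144 1.853 4.133
endloop
endfacet
facet normal 0.051 -0.089 0.995
outer loop
vertex 0.037 2.226 4.172
vertex 0.144 1.853 4.133
vertex 0.543 2.17 4.141
endloop
endfacet
facet normal -0.049 0.090 -0.995
outer loop
vertex 0.077 1.973 2.81
vertex 0.477 2.29 2.819
vertex 0.418 1.785 2.776
endloop
endfacet
facet normal -0.486 -0.872 -0.054
outer loop
vertex 0.077 1.973 2.81
vertex 0.418 1.785 2.776
vertex 0.144 1.853 4.133
endloop
endfacet
facet normal -0.486 -0.872 -0.054
outer loop
vertex 0.144 1.853 4.133
vertex 0.418 1.785 2.776
vertex 0.485 1.665 4.099
endloop
endfacet
facet normal 0.050 -0.089 0.995
outer loop
vertex 0.144 1.853 4.133
vertex 0.485 1.665 4.099
vertex 0.543 2.17 4.141
endloop
endfacet
facet normal -0.050 0.091 -0.995
outer loop
vertex 0.418 1.785 2.776
vertex 0.477 2.29 2.819
vertex 0.793 1.893 2.767
endloop
endfacet
facet normal 0.273 -0.957 -0.101
outer loop
vertex 0.418 1.785 2.776
vertex 0.793 1.893 2.767
vertex 0.485 1.665 4.099
endloop
endfacet
facet normal 0.273 -0.957 -0.101
outer loop
vertex 0.485 1.665 4.099
vertex 0.793 1.893 2.767
vertex 0.86 1.773 4.09
endloop
endfacet
facet normal 0.049 -0.088 0.995
outer loop
vertex 0.485 1.665 4.099
vertex 0.86 1.773 4.09
vertex 0.543 2.17 4.141
endloop
endfacet
facet normal -0.828 0.276 0.487
outer loop
vertex 0.761 0.906 3.219
vertex 1.034 2.577 2.738
vertex -0.353 0.594 1.502
endloop
endfacet
facet normal -0.155 -0.949 0.273
outer loop
vertex 1.246 0.063 0.562
vertex 0.761 0.906 3.219
vertex -0.353 0.594 1.502
endloop
endfacet
facet normal -0.828 0.276 0.487
outer loop
vertex -0.353 0.594 1.502
vertex 1.034 2.577 2.738
vertex -0.08 2.265 1.021
endloop
endfacet
facet normal -0.538 -0.151 -0.829
outer loop
vertex -0.08 2.265 1.021
vertex 1.246 0.063 0.562
vertex -0.353 0.594 1.502
endloop
endfacet
facet normal 0.538 0.151 0.829
outer loop
vertex 0.761 0.906 3.219
vertex 2.633 2.046 1.798
vertex 1.034 2.577 2.738
endloop
endfacet
facet normal -0.155 -0.949 0.273
outer loop
vertex 2.36 0.375 2.279
vertex 0.761 0.906 3.219
vertex 1.246 0.063 0.562
endloop
endfacet
facet normal 0.538 0.151 0.829
outer loop
vertex 2.36 0.375 2.279
vertex 2.633 2.046 1.798
vertex 0.761 0.906 3.219
endloop
endfacet
facet normal 0.155 0.949 -0.273
outer loop
vertex 1.034 2.577 2.738
vertex 2.633 2.046 1.798
vertex -0.08 2.265 1.021
endloop
endfacet
facet normal -0.538 -0.151 -0.829
outer loop
vertex 1.519 1.734 0.081
vertex 1.246 0.063 0.562
vertex -0.08 2.265 1.021
endloop
endfacet
facet normal 0.155 0.949 -0.273
outer loop
vertex -0.08 2.265 1.021
vertex 2.633 2.046 1.798
vertex 1.519 1.734 0.081
endloop
endfacet
facet normal 0.828 -0.276 -0.487
outer loop
vertex 1.519 1.734 0.081
vertex 2.36 0.375 2.279
vertex 1.246 0.063 0.562
endloop
endfacet
facet normal 0.828 -0.276 -0.487
outer loop
vertex 2.633 2.046 1.798
vertex 2.36 0.375 2.279
vertex 1.519 1.734 0.081
endloop
endfacet

endsolid


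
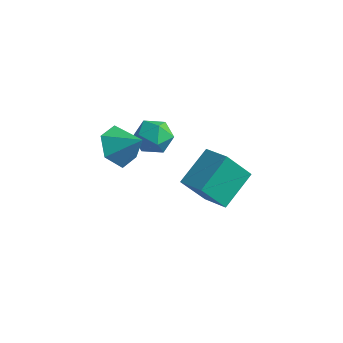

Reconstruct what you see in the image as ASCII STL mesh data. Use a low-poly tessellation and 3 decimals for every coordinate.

solid 
facet normal -0.772 -0.159 -0.616
outer loop
vertex 2.43 -3.235 -0.311
vertex 1.933 -3.717 0.437
vertex 1.821 -2.711 0.317
endloop
endfacet
facet normal 0.607 0.792 -0.072
outer loop
vertex 2.43 -3.235 -0.311
vertex 1.821 -2.711 0.317
vertex 2.967 -3.503 1.263
endloop
endfacet
facet normal -0.771 -0.159 -0.616
outer loop
vertex 1.821 -2.711 0.317
vertex 1.933 -3.717 0.437
vertex 1.323 -3.193 1.065
endloop
endfacet
facet normal 0.083 0.811 0.578
outer loop
vertex 1.821 -2.711 0.317
vertex 1.323 -3.193 1.065
vertex 2.967 -3.503 1.263
endloop
endfacet
facet normal -0.772 -0.161 -0.615
outer loop
vertex 1.323 -3.193 1.065
vertex 1.933 -3.717 0.437
vertex 1.436 -4.199 1.186
endloop
endfacet
facet normal -0.099 0.108 0.989
outer loop
vertex 1.323 -3.193 1.065
vertex 1.436 -4.199 1.186
vertex 2.967 -3.503 1.263
endloop
endfacet
facet normal -0.772 -0.160 -0.615
outer loop
vertex 1.436 -4.199 1.186
vertex 1.933 -3.717 0.437
vertex 2.045 -4.724 0.558
endloop
endfacet
facet normal 0.242 -0.616 0.750
outer loop
vertex 1.436 -4.199 1.186
vertex 2.045 -4.724 0.558
vertex 2.967 -3.503 1.263
endloop
endfacet
facet normal -0.771 -0.160 -0.616
outer loop
vertex 2.045 -4.724 0.558
vertex 1.933 -3.717 0.437
vertex 2.543 -4.241 -0.19
endloop
endfacet
facet normal 0.766 -0.636 0.099
outer loop
vertex 2.045 -4.724 0.558
vertex 2.543 -4.241 -0.19
vertex 2.967 -3.503 1.263
endloop
endfacet
facet normal -0.771 -0.161 -0.616
outer loop
vertex 2.543 -4.241 -0.19
vertex 1.933 -3.717 0.437
vertex 2.43 -3.235 -0.311
endloop
endfacet
facet normal 0.948 0.069 -0.312
outer loop
vertex 2.543 -4.241 -0.19
vertex 2.43 -3.235 -0.311
vertex 2.967 -3.503 1.263
endloop
endfacet
facet normal -0.915 0.245 -0.322
outer loop
vertex 2.486 -0.409 -4.034
vertex 2.578 1.283 -3.01
vertex 3.185 0.388 -5.414
endloop
endfacet
facet normal -0.046 -0.855 -0.517
outer loop
vertex 4.502 0.037 -4.95
vertex 2.486 -0.409 -4.034
vertex 3.185 0.388 -5.414
endloop
endfacet
facet normal -0.915 0.244 -0.322
outer loop
vertex 3.185 0.388 -5.414
vertex 2.578 1.283 -3.01
vertex 3.277 2.081 -4.39
endloop
endfacet
facet normal 0.401 0.458 -0.793
outer loop
vertex 3.277 2.081 -4.39
vertex 4.502 0.037 -4.95
vertex 3.185 0.388 -5.414
endloop
endfacet
facet normal -0.401 -0.458 0.793
outer loop
vertex 2.486 -0.409 -4.034
vertex 3.895 0.932 -2.546
vertex 2.578 1.283 -3.01
endloop
endfacet
facet normal -0.046 -0.854 -0.517
outer loop
vertex 3.803 -0.761 -3.57
vertex 2.486 -0.409 -4.034
vertex 4.502 0.037 -4.95
endloop
endfacet
facet normal -0.402 -0.458 0.793
outer loop
vertex 3.803 -0.761 -3.57
vertex 3.895 0.932 -2.546
vertex 2.486 -0.409 -4.034
endloop
endfacet
facet normal 0.046 0.855 0.517
outer loop
vertex 2.578 1.283 -3.01
vertex 3.895 0.932 -2.546
vertex 3.277 2.081 -4.39
endloop
endfacet
facet normal 0.402 0.458 -0.793
outer loop
vertex 4.594 1.729 -3.926
vertex 4.502 0.037 -4.95
vertex 3.277 2.081 -4.39
endloop
endfacet
facet normal 0.046 0.855 0.517
outer loop
vertex 3.277 2.081 -4.39
vertex 3.895 0.932 -2.546
vertex 4.594 1.729 -3.926
endloop
endfacet
facet normal 0.915 -0.245 0.322
outer loop
vertex 4.594 1.729 -3.926
vertex 3.803 -0.761 -3.57
vertex 4.502 0.037 -4.95
endloop
endfacet
facet normal 0.915 -0.244 0.322
outer loop
vertex 3.895 0.932 -2.546
vertex 3.803 -0.761 -3.57
vertex 4.594 1.729 -3.926
endloop
endfacet
facet normal -0.593 0.709 0.381
outer loop
vertex 1.713 -1.449 -0.147
vertex 1.736 -1.862 0.657
vertex 2.355 -1.235 0.453
endloop
endfacet
facet normal -0.189 0.971 -0.144
outer loop
vertex 1.713 -1.449 -0.147
vertex 2.355 -1.235 0.453
vertex 2.565 -1.324 -0.422
endloop
endfacet
facet normal -0.325 0.595 -0.735
outer loop
vertex 1.713 -1.449 -0.147
vertex 2.565 -1.324 -0.422
vertex 2.077 -2.007 -0.759
endloop
endfacet
facet normal -0.812 0.100 -0.575
outer loop
vertex 1.713 -1.449 -0.147
vertex 2.077 -2.007 -0.759
vertex 1.564 -2.339 -0.092
endloop
endfacet
facet normal -0.978 0.171 0.116
outer loop
vertex 1.713 -1.449 -0.147
vertex 1.564 -2.339 -0.092
vertex 1.736 -1.862 0.657
endloop
endfacet
facet normal 0.496 0.868 0.031
outer loop
vertex 2.565 -1.324 -0.422
vertex 2.355 -1.235 0.453
vertex 3.116 -1.661 0.212
endloop
endfacet
facet normal -0.159 0.444 0.882
outer loop
vertex 2.355 -1.235 0.453
vertex 1.736 -1.862 0.657
vertex 2.603 -1.993 0.879
endloop
endfacet
facet normal -0.782 -0.428 0.452
outer loop
vertex 1.736 -1.862 0.657
vertex 1.564 -2.339 -0.092
vertex 2.115 -2.676 0.542
endloop
endfacet
facet normal -0.514 -0.542 -0.665
outer loop
vertex 1.564 -2.339 -0.092
vertex 2.077 -2.007 -0.759
vertex 2.325 -2.765 -0.333
endloop
endfacet
facet normal 0.276 0.259 -0.925
outer loop
vertex 2.077 -2.007 -0.759
vertex 2.565 -1.324 -0.422
vertex 2.944 -2.138 -0.537
endloop
endfacet
facet normal 0.812 -0.100 0.575
outer loop
vertex 2.967 -2.551 0.267
vertex 3.116 -1.661 0.212
vertex 2.603 -1.993 0.879
endloop
endfacet
facet normal 0.325 -0.595 0.735
outer loop
vertex 2.967 -2.551 0.267
vertex 2.603 -1.993 0.879
vertex 2.115 -2.676 0.542
endloop
endfacet
facet normal 0.189 -0.971 0.144
outer loop
vertex 2.967 -2.551 0.267
vertex 2.115 -2.676 0.542
vertex 2.325 -2.765 -0.333
endloop
endfacet
facet normal 0.593 -0.709 -0.381
outer loop
vertex 2.967 -2.551 0.267
vertex 2.325 -2.765 -0.333
vertex 2.944 -2.138 -0.537
endloop
endfacet
facet normal 0.978 -0.171 -0.116
outer loop
vertex 2.967 -2.551 0.267
vertex 2.944 -2.138 -0.537
vertex 3.116 -1.661 0.212
endloop
endfacet
facet normal 0.514 0.542 0.665
outer loop
vertex 2.603 -1.993 0.879
vertex 3.116 -1.661 0.212
vertex 2.355 -1.235 0.453
endloop
endfacet
facet normal -0.276 -0.259 0.925
outer loop
vertex 2.115 -2.676 0.542
vertex 2.603 -1.993 0.879
vertex 1.736 -1.862 0.657
endloop
endfacet
facet normal -0.496 -0.868 -0.031
outer loop
vertex 2.325 -2.765 -0.333
vertex 2.115 -2.676 0.542
vertex 1.564 -2.339 -0.092
endloop
endfacet
facet normal 0.159 -0.444 -0.882
outer loop
vertex 2.944 -2.138 -0.537
vertex 2.325 -2.765 -0.333
vertex 2.077 -2.007 -0.759
endloop
endfacet
facet normal 0.782 0.428 -0.452
outer loop
vertex 3.116 -1.661 0.212
vertex 2.944 -2.138 -0.537
vertex 2.565 -1.324 -0.422
endloop
endfacet

endsolid


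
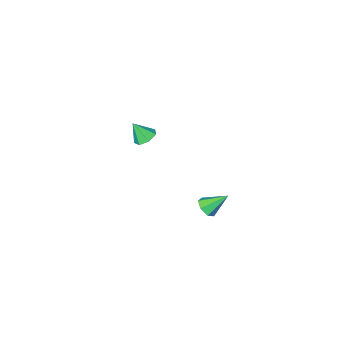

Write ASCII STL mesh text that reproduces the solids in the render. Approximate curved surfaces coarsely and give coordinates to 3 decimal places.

solid 
facet normal -0.401 0.374 -0.836
outer loop
vertex 0.895 -3.207 -0.558
vertex 0.391 -3.515 -0.454
vertex 0.534 -2.961 -0.275
endloop
endfacet
facet normal 0.716 0.535 0.448
outer loop
vertex 0.895 -3.207 -0.558
vertex 0.534 -2.961 -0.275
vertex 0.809 -3.905 0.414
endloop
endfacet
facet normal -0.403 0.374 -0.836
outer loop
vertex 0.534 -2.961 -0.275
vertex 0.391 -3.515 -0.454
vertex 0.066 -3.132 -0.126
endloop
endfacet
facet normal 0.037 0.596 0.802
outer loop
vertex 0.534 -2.961 -0.275
vertex 0.066 -3.132 -0.126
vertex 0.809 -3.905 0.414
endloop
endfacet
facet normal -0.401 0.375 -0.836
outer loop
vertex 0.066 -3.132 -0.126
vertex 0.391 -3.515 -0.454
vertex -0.158 -3.592 -0.225
endloop
endfacet
facet normal -0.532 0.078 0.843
outer loop
vertex 0.066 -3.132 -0.126
vertex -0.158 -3.592 -0.225
vertex 0.809 -3.905 0.414
endloop
endfacet
facet normal -0.401 0.376 -0.835
outer loop
vertex -0.158 -3.592 -0.225
vertex 0.391 -3.515 -0.454
vertex 0.032 -3.994 -0.497
endloop
endfacet
facet normal -0.560 -0.629 0.539
outer loop
vertex -0.158 -3.592 -0.225
vertex 0.032 -3.994 -0.497
vertex 0.809 -3.905 0.414
endloop
endfacet
facet normal -0.401 0.375 -0.836
outer loop
vertex 0.032 -3.994 -0.497
vertex 0.391 -3.515 -0.454
vertex 0.492 -4.035 -0.736
endloop
endfacet
facet normal -0.026 -0.992 0.119
outer loop
vertex 0.032 -3.994 -0.497
vertex 0.492 -4.035 -0.736
vertex 0.809 -3.905 0.414
endloop
endfacet
facet normal -0.402 0.375 -0.835
outer loop
vertex 0.492 -4.035 -0.736
vertex 0.391 -3.515 -0.454
vertex 0.876 -3.685 -0.764
endloop
endfacet
facet normal 0.666 -0.739 -0.100
outer loop
vertex 0.492 -4.035 -0.736
vertex 0.876 -3.685 -0.764
vertex 0.809 -3.905 0.414
endloop
endfacet
facet normal -0.402 0.376 -0.835
outer loop
vertex 0.876 -3.685 -0.764
vertex 0.391 -3.515 -0.454
vertex 0.895 -3.207 -0.558
endloop
endfacet
facet normal 0.997 -0.059 0.046
outer loop
vertex 0.876 -3.685 -0.764
vertex 0.895 -3.207 -0.558
vertex 0.809 -3.905 0.414
endloop
endfacet
facet normal 0.622 -0.408 -0.668
outer loop
vertex 1.453 2.495 0.22
vertex 1.173 2.725 -0.181
vertex 1.595 2.923 0.091
endloop
endfacet
facet normal 0.436 0.124 0.892
outer loop
vertex 1.453 2.495 0.22
vertex 1.595 2.923 0.091
vertex 0.427 3.215 0.621
endloop
endfacet
facet normal 0.622 -0.410 -0.667
outer loop
vertex 1.595 2.923 0.091
vertex 1.173 2.725 -0.181
vertex 1.42 3.201 -0.243
endloop
endfacet
facet normal 0.404 0.796 0.451
outer loop
vertex 1.595 2.923 0.091
vertex 1.42 3.201 -0.243
vertex 0.427 3.215 0.621
endloop
endfacet
facet normal 0.621 -0.409 -0.668
outer loop
vertex 1.42 3.201 -0.243
vertex 1.173 2.725 -0.181
vertex 1.058 3.12 -0.53
endloop
endfacet
facet normal -0.109 0.984 -0.141
outer loop
vertex 1.42 3.201 -0.243
vertex 1.058 3.12 -0.53
vertex 0.427 3.215 0.621
endloop
endfacet
facet normal 0.621 -0.409 -0.668
outer loop
vertex 1.058 3.12 -0.53
vertex 1.173 2.725 -0.181
vertex 0.783 2.742 -0.554
endloop
endfacet
facet normal -0.714 0.547 -0.437
outer loop
vertex 1.058 3.12 -0.53
vertex 0.783 2.742 -0.554
vertex 0.427 3.215 0.621
endloop
endfacet
facet normal 0.621 -0.410 -0.668
outer loop
vertex 0.783 2.742 -0.554
vertex 1.173 2.725 -0.181
vertex 0.801 2.35 -0.297
endloop
endfacet
facet normal -0.959 -0.185 -0.216
outer loop
vertex 0.783 2.742 -0.554
vertex 0.801 2.35 -0.297
vertex 0.427 3.215 0.621
endloop
endfacet
facet normal 0.621 -0.410 -0.668
outer loop
vertex 0.801 2.35 -0.297
vertex 1.173 2.725 -0.181
vertex 1.099 2.241 0.047
endloop
endfacet
facet normal -0.656 -0.664 0.358
outer loop
vertex 0.801 2.35 -0.297
vertex 1.099 2.241 0.047
vertex 0.427 3.215 0.621
endloop
endfacet
facet normal 0.621 -0.410 -0.668
outer loop
vertex 1.099 2.241 0.047
vertex 1.173 2.725 -0.181
vertex 1.453 2.495 0.22
endloop
endfacet
facet normal -0.037 -0.526 0.849
outer loop
vertex 1.099 2.241 0.047
vertex 1.453 2.495 0.22
vertex 0.427 3.215 0.621
endloop
endfacet

endsolid


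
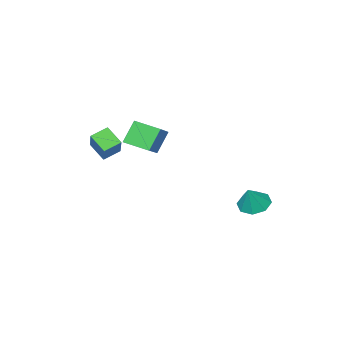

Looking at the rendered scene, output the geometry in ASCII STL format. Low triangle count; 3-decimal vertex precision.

solid 
facet normal -0.702 -0.535 -0.471
outer loop
vertex -2.839 -4.507 3.886
vertex -3.522 -3.283 3.513
vertex -2.053 -4.446 2.645
endloop
endfacet
facet normal 0.471 -0.844 0.257
outer loop
vertex -0.678 -3.397 3.567
vertex -2.839 -4.507 3.886
vertex -2.053 -4.446 2.645
endloop
endfacet
facet normal -0.702 -0.535 -0.470
outer loop
vertex -2.053 -4.446 2.645
vertex -3.522 -3.283 3.513
vertex -2.736 -3.223 2.272
endloop
endfacet
facet normal 0.535 0.041 -0.844
outer loop
vertex -2.736 -3.223 2.272
vertex -0.678 -3.397 3.567
vertex -2.053 -4.446 2.645
endloop
endfacet
facet normal -0.535 -0.041 0.844
outer loop
vertex -2.839 -4.507 3.886
vertex -2.147 -2.234 4.435
vertex -3.522 -3.283 3.513
endloop
endfacet
facet normal 0.471 -0.843 0.258
outer loop
vertex -1.464 -3.457 4.808
vertex -2.839 -4.507 3.886
vertex -0.678 -3.397 3.567
endloop
endfacet
facet normal -0.535 -0.041 0.844
outer loop
vertex -1.464 -3.457 4.808
vertex -2.147 -2.234 4.435
vertex -2.839 -4.507 3.886
endloop
endfacet
facet normal -0.471 0.844 -0.258
outer loop
vertex -3.522 -3.283 3.513
vertex -2.147 -2.234 4.435
vertex -2.736 -3.223 2.272
endloop
endfacet
facet normal 0.535 0.041 -0.844
outer loop
vertex -1.361 -2.173 3.194
vertex -0.678 -3.397 3.567
vertex -2.736 -3.223 2.272
endloop
endfacet
facet normal -0.472 0.843 -0.257
outer loop
vertex -2.736 -3.223 2.272
vertex -2.147 -2.234 4.435
vertex -1.361 -2.173 3.194
endloop
endfacet
facet normal 0.702 0.535 0.470
outer loop
vertex -1.361 -2.173 3.194
vertex -1.464 -3.457 4.808
vertex -0.678 -3.397 3.567
endloop
endfacet
facet normal 0.701 0.535 0.471
outer loop
vertex -2.147 -2.234 4.435
vertex -1.464 -3.457 4.808
vertex -1.361 -2.173 3.194
endloop
endfacet
facet normal -0.474 -0.173 -0.863
outer loop
vertex -3.206 2.552 0.129
vertex -3.979 2.683 0.527
vertex -3.401 3.196 0.107
endloop
endfacet
facet normal 0.957 0.290 0.015
outer loop
vertex -3.206 2.552 0.129
vertex -3.401 3.196 0.107
vertex -3.341 2.917 1.693
endloop
endfacet
facet normal -0.474 -0.173 -0.864
outer loop
vertex -3.401 3.196 0.107
vertex -3.979 2.683 0.527
vertex -3.935 3.539 0.331
endloop
endfacet
facet normal 0.572 0.811 0.121
outer loop
vertex -3.401 3.196 0.107
vertex -3.935 3.539 0.331
vertex -3.341 2.917 1.693
endloop
endfacet
facet normal -0.473 -0.174 -0.864
outer loop
vertex -3.935 3.539 0.331
vertex -3.979 2.683 0.527
vertex -4.495 3.381 0.669
endloop
endfacet
facet normal -0.005 0.909 0.417
outer loop
vertex -3.935 3.539 0.331
vertex -4.495 3.381 0.669
vertex -3.341 2.917 1.693
endloop
endfacet
facet normal -0.473 -0.174 -0.863
outer loop
vertex -4.495 3.381 0.669
vertex -3.979 2.683 0.527
vertex -4.753 2.814 0.925
endloop
endfacet
facet normal -0.435 0.527 0.730
outer loop
vertex -4.495 3.381 0.669
vertex -4.753 2.814 0.925
vertex -3.341 2.917 1.693
endloop
endfacet
facet normal -0.473 -0.173 -0.864
outer loop
vertex -4.753 2.814 0.925
vertex -3.979 2.683 0.527
vertex -4.558 2.17 0.947
endloop
endfacet
facet normal -0.468 -0.112 0.876
outer loop
vertex -4.753 2.814 0.925
vertex -4.558 2.17 0.947
vertex -3.341 2.917 1.693
endloop
endfacet
facet normal -0.473 -0.174 -0.864
outer loop
vertex -4.558 2.17 0.947
vertex -3.979 2.683 0.527
vertex -4.024 1.826 0.724
endloop
endfacet
facet normal -0.085 -0.631 0.771
outer loop
vertex -4.558 2.17 0.947
vertex -4.024 1.826 0.724
vertex -3.341 2.917 1.693
endloop
endfacet
facet normal -0.474 -0.174 -0.863
outer loop
vertex -4.024 1.826 0.724
vertex -3.979 2.683 0.527
vertex -3.464 1.984 0.385
endloop
endfacet
facet normal 0.493 -0.730 0.474
outer loop
vertex -4.024 1.826 0.724
vertex -3.464 1.984 0.385
vertex -3.341 2.917 1.693
endloop
endfacet
facet normal -0.474 -0.174 -0.863
outer loop
vertex -3.464 1.984 0.385
vertex -3.979 2.683 0.527
vertex -3.206 2.552 0.129
endloop
endfacet
facet normal 0.924 -0.347 0.161
outer loop
vertex -3.464 1.984 0.385
vertex -3.206 2.552 0.129
vertex -3.341 2.917 1.693
endloop
endfacet
facet normal -0.886 0.215 0.411
outer loop
vertex -0.502 -4.448 3.669
vertex 0.365 -3.255 4.913
vertex -0.64 -3.548 2.902
endloop
endfacet
facet normal -0.449 -0.618 -0.645
outer loop
vertex 0.255 -3.765 2.487
vertex -0.502 -4.448 3.669
vertex -0.64 -3.548 2.902
endloop
endfacet
facet normal -0.886 0.215 0.411
outer loop
vertex -0.64 -3.548 2.902
vertex 0.365 -3.255 4.913
vertex 0.228 -2.355 4.147
endloop
endfacet
facet normal -0.115 0.756 -0.644
outer loop
vertex 0.228 -2.355 4.147
vertex 0.255 -3.765 2.487
vertex -0.64 -3.548 2.902
endloop
endfacet
facet normal 0.116 -0.756 0.644
outer loop
vertex -0.502 -4.448 3.669
vertex 1.26 -3.472 4.498
vertex 0.365 -3.255 4.913
endloop
endfacet
facet normal -0.450 -0.618 -0.645
outer loop
vertex 0.392 -4.665 3.253
vertex -0.502 -4.448 3.669
vertex 0.255 -3.765 2.487
endloop
endfacet
facet normal 0.116 -0.756 0.644
outer loop
vertex 0.392 -4.665 3.253
vertex 1.26 -3.472 4.498
vertex -0.502 -4.448 3.669
endloop
endfacet
facet normal 0.449 0.618 0.646
outer loop
vertex 0.365 -3.255 4.913
vertex 1.26 -3.472 4.498
vertex 0.228 -2.355 4.147
endloop
endfacet
facet normal -0.116 0.756 -0.644
outer loop
vertex 1.122 -2.572 3.731
vertex 0.255 -3.765 2.487
vertex 0.228 -2.355 4.147
endloop
endfacet
facet normal 0.450 0.618 0.644
outer loop
vertex 0.228 -2.355 4.147
vertex 1.26 -3.472 4.498
vertex 1.122 -2.572 3.731
endloop
endfacet
facet normal 0.886 -0.215 -0.411
outer loop
vertex 1.122 -2.572 3.731
vertex 0.392 -4.665 3.253
vertex 0.255 -3.765 2.487
endloop
endfacet
facet normal 0.886 -0.215 -0.412
outer loop
vertex 1.26 -3.472 4.498
vertex 0.392 -4.665 3.253
vertex 1.122 -2.572 3.731
endloop
endfacet

endsolid


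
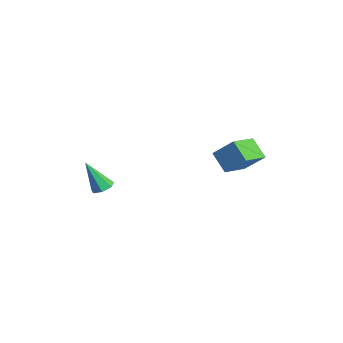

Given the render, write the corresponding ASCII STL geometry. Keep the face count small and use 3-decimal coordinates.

solid 
facet normal 0.129 0.418 -0.899
outer loop
vertex -2.088 -2.834 -2.117
vertex -2.53 -3.133 -2.319
vertex -2.53 -2.616 -2.079
endloop
endfacet
facet normal 0.374 0.641 0.671
outer loop
vertex -2.088 -2.834 -2.117
vertex -2.53 -2.616 -2.079
vertex -2.75 -3.847 -0.781
endloop
endfacet
facet normal 0.128 0.418 -0.900
outer loop
vertex -2.53 -2.616 -2.079
vertex -2.53 -3.133 -2.319
vertex -2.972 -2.786 -2.221
endloop
endfacet
facet normal -0.448 0.685 0.574
outer loop
vertex -2.53 -2.616 -2.079
vertex -2.972 -2.786 -2.221
vertex -2.75 -3.847 -0.781
endloop
endfacet
facet normal 0.128 0.417 -0.900
outer loop
vertex -2.972 -2.786 -2.221
vertex -2.53 -3.133 -2.319
vertex -3.081 -3.218 -2.437
endloop
endfacet
facet normal -0.963 0.123 0.239
outer loop
vertex -2.972 -2.786 -2.221
vertex -3.081 -3.218 -2.437
vertex -2.75 -3.847 -0.781
endloop
endfacet
facet normal 0.128 0.418 -0.899
outer loop
vertex -3.081 -3.218 -2.437
vertex -2.53 -3.133 -2.319
vertex -2.775 -3.585 -2.564
endloop
endfacet
facet normal -0.779 -0.622 -0.080
outer loop
vertex -3.081 -3.218 -2.437
vertex -2.775 -3.585 -2.564
vertex -2.75 -3.847 -0.781
endloop
endfacet
facet normal 0.129 0.417 -0.899
outer loop
vertex -2.775 -3.585 -2.564
vertex -2.53 -3.133 -2.319
vertex -2.284 -3.612 -2.506
endloop
endfacet
facet normal -0.037 -0.989 -0.145
outer loop
vertex -2.775 -3.585 -2.564
vertex -2.284 -3.612 -2.506
vertex -2.75 -3.847 -0.781
endloop
endfacet
facet normal 0.129 0.417 -0.900
outer loop
vertex -2.284 -3.612 -2.506
vertex -2.53 -3.133 -2.319
vertex -1.979 -3.277 -2.307
endloop
endfacet
facet normal 0.707 -0.701 0.096
outer loop
vertex -2.284 -3.612 -2.506
vertex -1.979 -3.277 -2.307
vertex -2.75 -3.847 -0.781
endloop
endfacet
facet normal 0.129 0.417 -0.900
outer loop
vertex -1.979 -3.277 -2.307
vertex -2.53 -3.133 -2.319
vertex -2.088 -2.834 -2.117
endloop
endfacet
facet normal 0.889 0.022 0.458
outer loop
vertex -1.979 -3.277 -2.307
vertex -2.088 -2.834 -2.117
vertex -2.75 -3.847 -0.781
endloop
endfacet
facet normal -0.563 0.793 -0.233
outer loop
vertex -1.102 2.427 0.002
vertex -0.449 3.166 0.939
vertex -0.302 2.756 -0.815
endloop
endfacet
facet normal -0.480 -0.543 -0.689
outer loop
vertex 0.509 1.614 -0.479
vertex -1.102 2.427 0.002
vertex -0.302 2.756 -0.815
endloop
endfacet
facet normal -0.563 0.793 -0.233
outer loop
vertex -0.302 2.756 -0.815
vertex -0.449 3.166 0.939
vertex 0.351 3.495 0.122
endloop
endfacet
facet normal 0.673 0.276 -0.686
outer loop
vertex 0.351 3.495 0.122
vertex 0.509 1.614 -0.479
vertex -0.302 2.756 -0.815
endloop
endfacet
facet normal -0.673 -0.276 0.686
outer loop
vertex -1.102 2.427 0.002
vertex 0.362 2.024 1.275
vertex -0.449 3.166 0.939
endloop
endfacet
facet normal -0.480 -0.543 -0.689
outer loop
vertex -0.291 1.285 0.338
vertex -1.102 2.427 0.002
vertex 0.509 1.614 -0.479
endloop
endfacet
facet normal -0.673 -0.276 0.686
outer loop
vertex -0.291 1.285 0.338
vertex 0.362 2.024 1.275
vertex -1.102 2.427 0.002
endloop
endfacet
facet normal 0.480 0.543 0.689
outer loop
vertex -0.449 3.166 0.939
vertex 0.362 2.024 1.275
vertex 0.351 3.495 0.122
endloop
endfacet
facet normal 0.673 0.276 -0.686
outer loop
vertex 1.162 2.353 0.458
vertex 0.509 1.614 -0.479
vertex 0.351 3.495 0.122
endloop
endfacet
facet normal 0.480 0.543 0.689
outer loop
vertex 0.351 3.495 0.122
vertex 0.362 2.024 1.275
vertex 1.162 2.353 0.458
endloop
endfacet
facet normal 0.563 -0.793 0.233
outer loop
vertex 1.162 2.353 0.458
vertex -0.291 1.285 0.338
vertex 0.509 1.614 -0.479
endloop
endfacet
facet normal 0.563 -0.793 0.233
outer loop
vertex 0.362 2.024 1.275
vertex -0.291 1.285 0.338
vertex 1.162 2.353 0.458
endloop
endfacet

endsolid


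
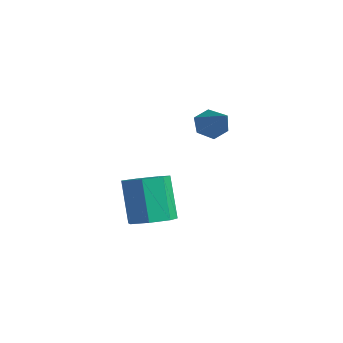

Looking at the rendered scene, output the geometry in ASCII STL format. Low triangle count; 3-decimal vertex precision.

solid 
facet normal 0.402 -0.145 -0.904
outer loop
vertex 1.24 0.477 -2.322
vertex 0.631 1.076 -2.689
vertex 1.475 1.249 -2.341
endloop
endfacet
facet normal 0.868 -0.254 0.427
outer loop
vertex 1.24 0.477 -2.322
vertex 1.475 1.249 -2.341
vertex 0.439 0.765 -0.523
endloop
endfacet
facet normal 0.868 -0.254 0.427
outer loop
vertex 0.439 0.765 -0.523
vertex 1.475 1.249 -2.341
vertex 0.674 1.537 -0.542
endloop
endfacet
facet normal -0.403 0.145 0.904
outer loop
vertex 0.439 0.765 -0.523
vertex 0.674 1.537 -0.542
vertex -0.171 1.364 -0.891
endloop
endfacet
facet normal 0.402 -0.145 -0.904
outer loop
vertex 1.475 1.249 -2.341
vertex 0.631 1.076 -2.689
vertex 1.075 1.89 -2.622
endloop
endfacet
facet normal 0.769 0.589 0.248
outer loop
vertex 1.475 1.249 -2.341
vertex 1.075 1.89 -2.622
vertex 0.674 1.537 -0.542
endloop
endfacet
facet normal 0.769 0.589 0.248
outer loop
vertex 0.674 1.537 -0.542
vertex 1.075 1.89 -2.622
vertex 0.274 2.178 -0.823
endloop
endfacet
facet normal -0.403 0.145 0.904
outer loop
vertex 0.674 1.537 -0.542
vertex 0.274 2.178 -0.823
vertex -0.171 1.364 -0.891
endloop
endfacet
facet normal 0.403 -0.145 -0.904
outer loop
vertex 1.075 1.89 -2.622
vertex 0.631 1.076 -2.689
vertex 0.34 1.919 -2.954
endloop
endfacet
facet normal 0.092 0.989 -0.117
outer loop
vertex 1.075 1.89 -2.622
vertex 0.34 1.919 -2.954
vertex 0.274 2.178 -0.823
endloop
endfacet
facet normal 0.092 0.989 -0.117
outer loop
vertex 0.274 2.178 -0.823
vertex 0.34 1.919 -2.954
vertex -0.461 2.207 -1.155
endloop
endfacet
facet normal -0.403 0.145 0.904
outer loop
vertex 0.274 2.178 -0.823
vertex -0.461 2.207 -1.155
vertex -0.171 1.364 -0.891
endloop
endfacet
facet normal 0.403 -0.145 -0.904
outer loop
vertex 0.34 1.919 -2.954
vertex 0.631 1.076 -2.689
vertex -0.176 1.313 -3.087
endloop
endfacet
facet normal -0.655 0.644 -0.395
outer loop
vertex 0.34 1.919 -2.954
vertex -0.176 1.313 -3.087
vertex -0.461 2.207 -1.155
endloop
endfacet
facet normal -0.655 0.644 -0.395
outer loop
vertex -0.461 2.207 -1.155
vertex -0.176 1.313 -3.087
vertex -0.977 1.601 -1.288
endloop
endfacet
facet normal -0.403 0.145 0.904
outer loop
vertex -0.461 2.207 -1.155
vertex -0.977 1.601 -1.288
vertex -0.171 1.364 -0.891
endloop
endfacet
facet normal 0.403 -0.146 -0.904
outer loop
vertex -0.176 1.313 -3.087
vertex 0.631 1.076 -2.689
vertex -0.085 0.528 -2.92
endloop
endfacet
facet normal -0.908 -0.185 -0.375
outer loop
vertex -0.176 1.313 -3.087
vertex -0.085 0.528 -2.92
vertex -0.977 1.601 -1.288
endloop
endfacet
facet normal -0.908 -0.185 -0.375
outer loop
vertex -0.977 1.601 -1.288
vertex -0.085 0.528 -2.92
vertex -0.886 0.816 -1.122
endloop
endfacet
facet normal -0.403 0.144 0.904
outer loop
vertex -0.977 1.601 -1.288
vertex -0.886 0.816 -1.122
vertex -0.171 1.364 -0.891
endloop
endfacet
facet normal 0.402 -0.145 -0.904
outer loop
vertex -0.085 0.528 -2.92
vertex 0.631 1.076 -2.689
vertex 0.545 0.156 -2.58
endloop
endfacet
facet normal -0.478 -0.875 -0.073
outer loop
vertex -0.085 0.528 -2.92
vertex 0.545 0.156 -2.58
vertex -0.886 0.816 -1.122
endloop
endfacet
facet normal -0.478 -0.876 -0.073
outer loop
vertex -0.886 0.816 -1.122
vertex 0.545 0.156 -2.58
vertex -0.256 0.444 -0.781
endloop
endfacet
facet normal -0.403 0.145 0.903
outer loop
vertex -0.886 0.816 -1.122
vertex -0.256 0.444 -0.781
vertex -0.171 1.364 -0.891
endloop
endfacet
facet normal 0.402 -0.145 -0.904
outer loop
vertex 0.545 0.156 -2.58
vertex 0.631 1.076 -2.689
vertex 1.24 0.477 -2.322
endloop
endfacet
facet normal 0.313 -0.906 0.284
outer loop
vertex 0.545 0.156 -2.58
vertex 1.24 0.477 -2.322
vertex -0.256 0.444 -0.781
endloop
endfacet
facet normal 0.313 -0.906 0.284
outer loop
vertex -0.256 0.444 -0.781
vertex 1.24 0.477 -2.322
vertex 0.439 0.765 -0.523
endloop
endfacet
facet normal -0.403 0.145 0.904
outer loop
vertex -0.256 0.444 -0.781
vertex 0.439 0.765 -0.523
vertex -0.171 1.364 -0.891
endloop
endfacet
facet normal -0.786 0.194 -0.587
outer loop
vertex 1.852 3.589 1.65
vertex 1.481 3.099 1.985
vertex 1.473 3.761 2.214
endloop
endfacet
facet normal 0.552 0.825 0.119
outer loop
vertex 1.852 3.589 1.65
vertex 1.473 3.761 2.214
vertex 2.779 2.781 2.955
endloop
endfacet
facet normal -0.787 0.193 -0.586
outer loop
vertex 1.473 3.761 2.214
vertex 1.481 3.099 1.985
vertex 1.103 3.27 2.549
endloop
endfacet
facet normal -0.029 0.578 0.815
outer loop
vertex 1.473 3.761 2.214
vertex 1.103 3.27 2.549
vertex 2.779 2.781 2.955
endloop
endfacet
facet normal -0.787 0.193 -0.586
outer loop
vertex 1.103 3.27 2.549
vertex 1.481 3.099 1.985
vertex 1.111 2.608 2.32
endloop
endfacet
facet normal -0.309 -0.314 0.898
outer loop
vertex 1.103 3.27 2.549
vertex 1.111 2.608 2.32
vertex 2.779 2.781 2.955
endloop
endfacet
facet normal -0.786 0.192 -0.587
outer loop
vertex 1.111 2.608 2.32
vertex 1.481 3.099 1.985
vertex 1.49 2.437 1.757
endloop
endfacet
facet normal -0.009 -0.958 0.285
outer loop
vertex 1.111 2.608 2.32
vertex 1.49 2.437 1.757
vertex 2.779 2.781 2.955
endloop
endfacet
facet normal -0.786 0.192 -0.587
outer loop
vertex 1.49 2.437 1.757
vertex 1.481 3.099 1.985
vertex 1.86 2.928 1.422
endloop
endfacet
facet normal 0.571 -0.711 -0.411
outer loop
vertex 1.49 2.437 1.757
vertex 1.86 2.928 1.422
vertex 2.779 2.781 2.955
endloop
endfacet
facet normal -0.786 0.193 -0.588
outer loop
vertex 1.86 2.928 1.422
vertex 1.481 3.099 1.985
vertex 1.852 3.589 1.65
endloop
endfacet
facet normal 0.851 0.180 -0.493
outer loop
vertex 1.86 2.928 1.422
vertex 1.852 3.589 1.65
vertex 2.779 2.781 2.955
endloop
endfacet

endsolid


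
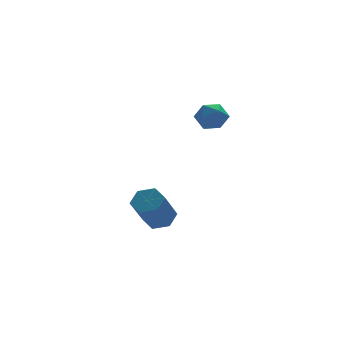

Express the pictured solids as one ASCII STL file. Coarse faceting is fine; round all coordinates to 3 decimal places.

solid 
facet normal 0.078 0.573 0.816
outer loop
vertex 0.488 -2.731 2.271
vertex 0.091 -3.377 2.762
vertex 0.99 -3.368 2.67
endloop
endfacet
facet normal 0.610 0.706 0.360
outer loop
vertex 0.488 -2.731 2.271
vertex 0.99 -3.368 2.67
vertex 1.182 -3.104 1.827
endloop
endfacet
facet normal 0.322 0.910 -0.260
outer loop
vertex 0.488 -2.731 2.271
vertex 1.182 -3.104 1.827
vertex 0.401 -2.95 1.398
endloop
endfacet
facet normal -0.387 0.903 -0.188
outer loop
vertex 0.488 -2.731 2.271
vertex 0.401 -2.95 1.398
vertex -0.274 -3.119 1.976
endloop
endfacet
facet normal -0.538 0.694 0.478
outer loop
vertex 0.488 -2.731 2.271
vertex -0.274 -3.119 1.976
vertex 0.091 -3.377 2.762
endloop
endfacet
facet normal 0.963 0.097 0.250
outer loop
vertex 1.182 -3.104 1.827
vertex 0.99 -3.368 2.67
vertex 1.214 -3.981 2.044
endloop
endfacet
facet normal 0.102 -0.120 0.988
outer loop
vertex 0.99 -3.368 2.67
vertex 0.091 -3.377 2.762
vertex 0.539 -4.15 2.622
endloop
endfacet
facet normal -0.895 0.076 0.440
outer loop
vertex 0.091 -3.377 2.762
vertex -0.274 -3.119 1.976
vertex -0.242 -3.996 2.193
endloop
endfacet
facet normal -0.650 0.414 -0.638
outer loop
vertex -0.274 -3.119 1.976
vertex 0.401 -2.95 1.398
vertex -0.05 -3.732 1.35
endloop
endfacet
facet normal 0.499 0.426 -0.755
outer loop
vertex 0.401 -2.95 1.398
vertex 1.182 -3.104 1.827
vertex 0.849 -3.723 1.258
endloop
endfacet
facet normal 0.387 -0.903 0.188
outer loop
vertex 0.452 -4.369 1.749
vertex 1.214 -3.981 2.044
vertex 0.539 -4.15 2.622
endloop
endfacet
facet normal -0.322 -0.910 0.260
outer loop
vertex 0.452 -4.369 1.749
vertex 0.539 -4.15 2.622
vertex -0.242 -3.996 2.193
endloop
endfacet
facet normal -0.610 -0.706 -0.360
outer loop
vertex 0.452 -4.369 1.749
vertex -0.242 -3.996 2.193
vertex -0.05 -3.732 1.35
endloop
endfacet
facet normal -0.078 -0.573 -0.816
outer loop
vertex 0.452 -4.369 1.749
vertex -0.05 -3.732 1.35
vertex 0.849 -3.723 1.258
endloop
endfacet
facet normal 0.538 -0.694 -0.478
outer loop
vertex 0.452 -4.369 1.749
vertex 0.849 -3.723 1.258
vertex 1.214 -3.981 2.044
endloop
endfacet
facet normal 0.650 -0.414 0.638
outer loop
vertex 0.539 -4.15 2.622
vertex 1.214 -3.981 2.044
vertex 0.99 -3.368 2.67
endloop
endfacet
facet normal -0.499 -0.426 0.755
outer loop
vertex -0.242 -3.996 2.193
vertex 0.539 -4.15 2.622
vertex 0.091 -3.377 2.762
endloop
endfacet
facet normal -0.963 -0.097 -0.250
outer loop
vertex -0.05 -3.732 1.35
vertex -0.242 -3.996 2.193
vertex -0.274 -3.119 1.976
endloop
endfacet
facet normal -0.102 0.120 -0.988
outer loop
vertex 0.849 -3.723 1.258
vertex -0.05 -3.732 1.35
vertex 0.401 -2.95 1.398
endloop
endfacet
facet normal 0.895 -0.076 -0.440
outer loop
vertex 1.214 -3.981 2.044
vertex 0.849 -3.723 1.258
vertex 1.182 -3.104 1.827
endloop
endfacet
facet normal 0.479 0.376 -0.793
outer loop
vertex -1.087 -2.99 -4.542
vertex -1.817 -2.558 -4.778
vertex -1.232 -2.175 -4.243
endloop
endfacet
facet normal 0.862 -0.032 0.506
outer loop
vertex -1.087 -2.99 -4.542
vertex -1.232 -2.175 -4.243
vertex -2.114 -3.794 -2.845
endloop
endfacet
facet normal 0.862 -0.032 0.507
outer loop
vertex -2.114 -3.794 -2.845
vertex -1.232 -2.175 -4.243
vertex -2.259 -2.979 -2.547
endloop
endfacet
facet normal -0.480 -0.375 0.793
outer loop
vertex -2.114 -3.794 -2.845
vertex -2.259 -2.979 -2.547
vertex -2.843 -3.362 -3.082
endloop
endfacet
facet normal 0.480 0.375 -0.793
outer loop
vertex -1.232 -2.175 -4.243
vertex -1.817 -2.558 -4.778
vertex -1.961 -1.743 -4.48
endloop
endfacet
facet normal 0.288 0.786 0.547
outer loop
vertex -1.232 -2.175 -4.243
vertex -1.961 -1.743 -4.48
vertex -2.259 -2.979 -2.547
endloop
endfacet
facet normal 0.289 0.786 0.547
outer loop
vertex -2.259 -2.979 -2.547
vertex -1.961 -1.743 -4.48
vertex -2.988 -2.547 -2.783
endloop
endfacet
facet normal -0.480 -0.376 0.793
outer loop
vertex -2.259 -2.979 -2.547
vertex -2.988 -2.547 -2.783
vertex -2.843 -3.362 -3.082
endloop
endfacet
facet normal 0.480 0.375 -0.793
outer loop
vertex -1.961 -1.743 -4.48
vertex -1.817 -2.558 -4.778
vertex -2.546 -2.126 -5.015
endloop
endfacet
facet normal -0.573 0.818 0.041
outer loop
vertex -1.961 -1.743 -4.48
vertex -2.546 -2.126 -5.015
vertex -2.988 -2.547 -2.783
endloop
endfacet
facet normal -0.573 0.818 0.041
outer loop
vertex -2.988 -2.547 -2.783
vertex -2.546 -2.126 -5.015
vertex -3.573 -2.93 -3.318
endloop
endfacet
facet normal -0.479 -0.376 0.793
outer loop
vertex -2.988 -2.547 -2.783
vertex -3.573 -2.93 -3.318
vertex -2.843 -3.362 -3.082
endloop
endfacet
facet normal 0.480 0.375 -0.793
outer loop
vertex -2.546 -2.126 -5.015
vertex -1.817 -2.558 -4.778
vertex -2.401 -2.941 -5.313
endloop
endfacet
facet normal -0.862 0.032 -0.506
outer loop
vertex -2.546 -2.126 -5.015
vertex -2.401 -2.941 -5.313
vertex -3.573 -2.93 -3.318
endloop
endfacet
facet normal -0.862 0.032 -0.506
outer loop
vertex -3.573 -2.93 -3.318
vertex -2.401 -2.941 -5.313
vertex -3.428 -3.745 -3.617
endloop
endfacet
facet normal -0.479 -0.376 0.793
outer loop
vertex -3.573 -2.93 -3.318
vertex -3.428 -3.745 -3.617
vertex -2.843 -3.362 -3.082
endloop
endfacet
facet normal 0.480 0.376 -0.793
outer loop
vertex -2.401 -2.941 -5.313
vertex -1.817 -2.558 -4.778
vertex -1.672 -3.373 -5.077
endloop
endfacet
facet normal -0.288 -0.786 -0.547
outer loop
vertex -2.401 -2.941 -5.313
vertex -1.672 -3.373 -5.077
vertex -3.428 -3.745 -3.617
endloop
endfacet
facet normal -0.288 -0.786 -0.547
outer loop
vertex -3.428 -3.745 -3.617
vertex -1.672 -3.373 -5.077
vertex -2.699 -4.177 -3.38
endloop
endfacet
facet normal -0.480 -0.375 0.793
outer loop
vertex -3.428 -3.745 -3.617
vertex -2.699 -4.177 -3.38
vertex -2.843 -3.362 -3.082
endloop
endfacet
facet normal 0.479 0.376 -0.793
outer loop
vertex -1.672 -3.373 -5.077
vertex -1.817 -2.558 -4.778
vertex -1.087 -2.99 -4.542
endloop
endfacet
facet normal 0.573 -0.818 -0.041
outer loop
vertex -1.672 -3.373 -5.077
vertex -1.087 -2.99 -4.542
vertex -2.699 -4.177 -3.38
endloop
endfacet
facet normal 0.573 -0.818 -0.041
outer loop
vertex -2.699 -4.177 -3.38
vertex -1.087 -2.99 -4.542
vertex -2.114 -3.794 -2.845
endloop
endfacet
facet normal -0.480 -0.375 0.793
outer loop
vertex -2.699 -4.177 -3.38
vertex -2.114 -3.794 -2.845
vertex -2.843 -3.362 -3.082
endloop
endfacet

endsolid


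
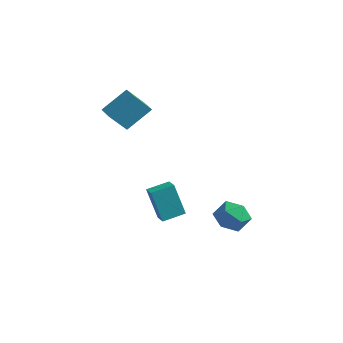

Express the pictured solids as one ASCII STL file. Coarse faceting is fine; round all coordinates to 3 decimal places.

solid 
facet normal -0.906 0.420 -0.041
outer loop
vertex -4.511 -4.212 2.329
vertex -3.95 -2.885 3.536
vertex -4.054 -3.34 1.158
endloop
endfacet
facet normal -0.299 -0.706 -0.642
outer loop
vertex -3.03 -3.815 1.204
vertex -4.511 -4.212 2.329
vertex -4.054 -3.34 1.158
endloop
endfacet
facet normal -0.906 0.420 -0.041
outer loop
vertex -4.054 -3.34 1.158
vertex -3.95 -2.885 3.536
vertex -3.493 -2.013 2.365
endloop
endfacet
facet normal 0.299 0.570 -0.765
outer loop
vertex -3.493 -2.013 2.365
vertex -3.03 -3.815 1.204
vertex -4.054 -3.34 1.158
endloop
endfacet
facet normal -0.299 -0.570 0.765
outer loop
vertex -4.511 -4.212 2.329
vertex -2.926 -3.36 3.582
vertex -3.95 -2.885 3.536
endloop
endfacet
facet normal -0.299 -0.706 -0.642
outer loop
vertex -3.487 -4.687 2.375
vertex -4.511 -4.212 2.329
vertex -3.03 -3.815 1.204
endloop
endfacet
facet normal -0.299 -0.570 0.765
outer loop
vertex -3.487 -4.687 2.375
vertex -2.926 -3.36 3.582
vertex -4.511 -4.212 2.329
endloop
endfacet
facet normal 0.299 0.706 0.642
outer loop
vertex -3.95 -2.885 3.536
vertex -2.926 -3.36 3.582
vertex -3.493 -2.013 2.365
endloop
endfacet
facet normal 0.299 0.570 -0.765
outer loop
vertex -2.469 -2.488 2.411
vertex -3.03 -3.815 1.204
vertex -3.493 -2.013 2.365
endloop
endfacet
facet normal 0.299 0.706 0.642
outer loop
vertex -3.493 -2.013 2.365
vertex -2.926 -3.36 3.582
vertex -2.469 -2.488 2.411
endloop
endfacet
facet normal 0.906 -0.420 0.041
outer loop
vertex -2.469 -2.488 2.411
vertex -3.487 -4.687 2.375
vertex -3.03 -3.815 1.204
endloop
endfacet
facet normal 0.906 -0.420 0.041
outer loop
vertex -2.926 -3.36 3.582
vertex -3.487 -4.687 2.375
vertex -2.469 -2.488 2.411
endloop
endfacet
facet normal -0.869 0.447 -0.213
outer loop
vertex -1.914 -3.543 -3.101
vertex -1.368 -2.336 -2.796
vertex -1.288 -3.307 -5.155
endloop
endfacet
facet normal -0.401 -0.888 -0.224
outer loop
vertex -0.592 -3.664 -4.984
vertex -1.914 -3.543 -3.101
vertex -1.288 -3.307 -5.155
endloop
endfacet
facet normal -0.869 0.447 -0.213
outer loop
vertex -1.288 -3.307 -5.155
vertex -1.368 -2.336 -2.796
vertex -0.742 -2.099 -4.849
endloop
endfacet
facet normal 0.290 0.110 -0.951
outer loop
vertex -0.742 -2.099 -4.849
vertex -0.592 -3.664 -4.984
vertex -1.288 -3.307 -5.155
endloop
endfacet
facet normal -0.290 -0.109 0.951
outer loop
vertex -1.914 -3.543 -3.101
vertex -0.672 -2.693 -2.625
vertex -1.368 -2.336 -2.796
endloop
endfacet
facet normal -0.402 -0.888 -0.225
outer loop
vertex -1.218 -3.901 -2.931
vertex -1.914 -3.543 -3.101
vertex -0.592 -3.664 -4.984
endloop
endfacet
facet normal -0.289 -0.110 0.951
outer loop
vertex -1.218 -3.901 -2.931
vertex -0.672 -2.693 -2.625
vertex -1.914 -3.543 -3.101
endloop
endfacet
facet normal 0.400 0.888 0.225
outer loop
vertex -1.368 -2.336 -2.796
vertex -0.672 -2.693 -2.625
vertex -0.742 -2.099 -4.849
endloop
endfacet
facet normal 0.289 0.110 -0.951
outer loop
vertex -0.046 -2.457 -4.679
vertex -0.592 -3.664 -4.984
vertex -0.742 -2.099 -4.849
endloop
endfacet
facet normal 0.402 0.888 0.224
outer loop
vertex -0.742 -2.099 -4.849
vertex -0.672 -2.693 -2.625
vertex -0.046 -2.457 -4.679
endloop
endfacet
facet normal 0.869 -0.447 0.213
outer loop
vertex -0.046 -2.457 -4.679
vertex -1.218 -3.901 -2.931
vertex -0.592 -3.664 -4.984
endloop
endfacet
facet normal 0.869 -0.447 0.213
outer loop
vertex -0.672 -2.693 -2.625
vertex -1.218 -3.901 -2.931
vertex -0.046 -2.457 -4.679
endloop
endfacet
facet normal 0.011 -0.080 0.997
outer loop
vertex 3.845 -2.252 -2.528
vertex 2.775 -2.424 -2.53
vertex 3.458 -3.261 -2.605
endloop
endfacet
facet normal 0.631 -0.297 0.717
outer loop
vertex 3.845 -2.252 -2.528
vertex 3.458 -3.261 -2.605
vertex 4.297 -2.954 -3.217
endloop
endfacet
facet normal 0.906 0.246 0.344
outer loop
vertex 3.845 -2.252 -2.528
vertex 4.297 -2.954 -3.217
vertex 4.133 -1.928 -3.52
endloop
endfacet
facet normal 0.456 0.798 0.393
outer loop
vertex 3.845 -2.252 -2.528
vertex 4.133 -1.928 -3.52
vertex 3.192 -1.6 -3.095
endloop
endfacet
facet normal -0.097 0.596 0.797
outer loop
vertex 3.845 -2.252 -2.528
vertex 3.192 -1.6 -3.095
vertex 2.775 -2.424 -2.53
endloop
endfacet
facet normal 0.494 -0.829 0.262
outer loop
vertex 4.297 -2.954 -3.217
vertex 3.458 -3.261 -2.605
vertex 3.508 -3.56 -3.645
endloop
endfacet
facet normal -0.509 -0.479 0.715
outer loop
vertex 3.458 -3.261 -2.605
vertex 2.775 -2.424 -2.53
vertex 2.567 -3.232 -3.22
endloop
endfacet
facet normal -0.685 0.615 0.391
outer loop
vertex 2.775 -2.424 -2.53
vertex 3.192 -1.6 -3.095
vertex 2.403 -2.206 -3.523
endloop
endfacet
facet normal 0.211 0.942 -0.261
outer loop
vertex 3.192 -1.6 -3.095
vertex 4.133 -1.928 -3.52
vertex 3.242 -1.899 -4.135
endloop
endfacet
facet normal 0.939 0.049 -0.341
outer loop
vertex 4.133 -1.928 -3.52
vertex 4.297 -2.954 -3.217
vertex 3.925 -2.736 -4.21
endloop
endfacet
facet normal -0.456 -0.798 -0.393
outer loop
vertex 2.855 -2.908 -4.212
vertex 3.508 -3.56 -3.645
vertex 2.567 -3.232 -3.22
endloop
endfacet
facet normal -0.906 -0.246 -0.344
outer loop
vertex 2.855 -2.908 -4.212
vertex 2.567 -3.232 -3.22
vertex 2.403 -2.206 -3.523
endloop
endfacet
facet normal -0.631 0.297 -0.717
outer loop
vertex 2.855 -2.908 -4.212
vertex 2.403 -2.206 -3.523
vertex 3.242 -1.899 -4.135
endloop
endfacet
facet normal -0.011 0.080 -0.997
outer loop
vertex 2.855 -2.908 -4.212
vertex 3.242 -1.899 -4.135
vertex 3.925 -2.736 -4.21
endloop
endfacet
facet normal 0.097 -0.596 -0.797
outer loop
vertex 2.855 -2.908 -4.212
vertex 3.925 -2.736 -4.21
vertex 3.508 -3.56 -3.645
endloop
endfacet
facet normal -0.211 -0.942 0.261
outer loop
vertex 2.567 -3.232 -3.22
vertex 3.508 -3.56 -3.645
vertex 3.458 -3.261 -2.605
endloop
endfacet
facet normal -0.939 -0.049 0.341
outer loop
vertex 2.403 -2.206 -3.523
vertex 2.567 -3.232 -3.22
vertex 2.775 -2.424 -2.53
endloop
endfacet
facet normal -0.494 0.829 -0.262
outer loop
vertex 3.242 -1.899 -4.135
vertex 2.403 -2.206 -3.523
vertex 3.192 -1.6 -3.095
endloop
endfacet
facet normal 0.509 0.479 -0.715
outer loop
vertex 3.925 -2.736 -4.21
vertex 3.242 -1.899 -4.135
vertex 4.133 -1.928 -3.52
endloop
endfacet
facet normal 0.685 -0.615 -0.391
outer loop
vertex 3.508 -3.56 -3.645
vertex 3.925 -2.736 -4.21
vertex 4.297 -2.954 -3.217
endloop
endfacet

endsolid
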